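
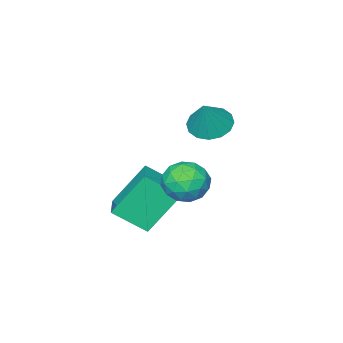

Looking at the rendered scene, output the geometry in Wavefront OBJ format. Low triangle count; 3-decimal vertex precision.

v -2.225 -0.186 -1.588
v -1.345 -0.275 -2.003
v -1.795 -1.205 -0.457
v -0.915 -1.294 -0.872
v -1.169 -0.455 -0.441
v -1.435 0.176 -1.14
v -1.705 -1.656 -1.32
v -1.971 -1.025 -2.019
v -1.023 -1.183 -1.838
v -0.692 -0.441 -1.295
v -2.448 -1.039 -1.165
v -2.117 -0.297 -0.622
v -1.823 -0.141 -1.895
v -1.317 -1.339 -0.565
v -1.466 -0.846 -0.312
v -0.949 -0.898 -0.556
v -1.876 0.124 -1.387
v -1.358 0.072 -1.632
v -1.255 -0.034 -0.713
v -1.782 -1.552 -0.828
v -1.264 -1.604 -1.073
v -2.191 -0.582 -1.904
v -1.674 -0.634 -2.148
v -1.885 -1.446 -1.747
v -1.116 -0.727 -2.042
v -0.863 -1.327 -1.377
v -1.328 -1.539 -1.64
v -1.485 -1.168 -2.051
v -0.921 -0.291 -1.722
v -0.668 -0.89 -1.058
v -0.818 -0.396 -0.804
v -0.974 -0.026 -1.215
v -0.732 -0.825 -1.625
v -2.472 -0.59 -1.402
v -2.219 -1.189 -0.738
v -2.166 -1.454 -1.245
v -2.322 -1.084 -1.656
v -2.277 -0.153 -1.083
v -2.024 -0.753 -0.418
v -1.655 -0.312 -0.409
v -1.812 0.059 -0.82
v -2.408 -0.655 -0.835
v -3.679 -1.722 0.676
v -2.912 -1.605 0.221
v -2.961 -1.338 1.984
v -3.121 -1.189 0.213
v -3.48 -0.916 0.33
v -3.892 -0.859 0.54
v -4.247 -1.033 0.786
v -4.45 -1.392 1.003
v -4.446 -1.84 1.132
v -4.236 -2.256 1.139
v -3.878 -2.529 1.023
v -3.465 -2.586 0.813
v -3.11 -2.411 0.567
v -2.908 -2.052 0.35
v -1.55 -2.785 -4.174
v -2.675 -2.19 -2.429
v -0.573 -1.704 -3.913
v -1.698 -1.109 -2.168
v -0.662 -3.811 -3.252
v -1.787 -3.216 -1.507
v 0.315 -2.73 -2.991
v -0.81 -2.135 -1.246
f 1 38 17
f 38 12 41
f 17 41 6
f 38 41 17
f 1 17 13
f 17 6 18
f 13 18 2
f 17 18 13
f 1 13 22
f 13 2 23
f 22 23 8
f 13 23 22
f 1 22 34
f 22 8 37
f 34 37 11
f 22 37 34
f 1 34 38
f 34 11 42
f 38 42 12
f 34 42 38
f 2 18 29
f 18 6 32
f 29 32 10
f 18 32 29
f 6 41 19
f 41 12 40
f 19 40 5
f 41 40 19
f 12 42 39
f 42 11 35
f 39 35 3
f 42 35 39
f 11 37 36
f 37 8 24
f 36 24 7
f 37 24 36
f 8 23 28
f 23 2 25
f 28 25 9
f 23 25 28
f 4 30 16
f 30 10 31
f 16 31 5
f 30 31 16
f 4 16 14
f 16 5 15
f 14 15 3
f 16 15 14
f 4 14 21
f 14 3 20
f 21 20 7
f 14 20 21
f 4 21 26
f 21 7 27
f 26 27 9
f 21 27 26
f 4 26 30
f 26 9 33
f 30 33 10
f 26 33 30
f 5 31 19
f 31 10 32
f 19 32 6
f 31 32 19
f 3 15 39
f 15 5 40
f 39 40 12
f 15 40 39
f 7 20 36
f 20 3 35
f 36 35 11
f 20 35 36
f 9 27 28
f 27 7 24
f 28 24 8
f 27 24 28
f 10 33 29
f 33 9 25
f 29 25 2
f 33 25 29
f 44 43 46
f 44 46 45
f 46 43 47
f 46 47 45
f 47 43 48
f 47 48 45
f 48 43 49
f 48 49 45
f 49 43 50
f 49 50 45
f 50 43 51
f 50 51 45
f 51 43 52
f 51 52 45
f 52 43 53
f 52 53 45
f 53 43 54
f 53 54 45
f 54 43 55
f 54 55 45
f 55 43 56
f 55 56 45
f 56 43 44
f 56 44 45
f 58 60 57
f 61 58 57
f 57 60 59
f 59 61 57
f 58 64 60
f 62 58 61
f 62 64 58
f 60 64 59
f 63 61 59
f 59 64 63
f 63 62 61
f 64 62 63



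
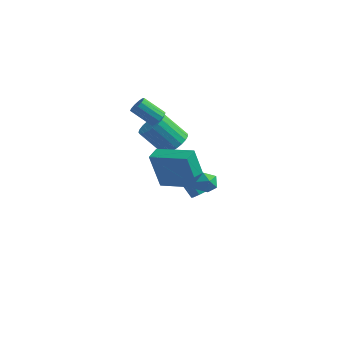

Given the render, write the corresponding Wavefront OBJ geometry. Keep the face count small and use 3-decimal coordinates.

v 0.454 -1.753 -0.856
v -0.086 -1.884 1.201
v 0.487 -0.916 -0.794
v -0.053 -1.047 1.262
v 2.513 -1.873 -0.322
v 1.973 -2.004 1.734
v 2.546 -1.036 -0.261
v 2.006 -1.167 1.796
v -1.68 2.933 0.489
v -1.34 2.714 0.863
v -2.461 2.549 1.784
v -2.8 2.767 1.411
v -1.343 3.02 0.915
v -2.463 2.855 1.836
v -1.452 3.298 0.832
v -2.572 3.133 1.753
v -1.634 3.46 0.64
v -2.754 3.294 1.561
v -1.83 3.454 0.4
v -2.95 3.289 1.322
v -1.979 3.283 0.189
v -3.099 3.118 1.11
v -2.033 3.001 0.073
v -3.153 2.836 0.994
v -1.974 2.697 0.089
v -3.095 2.532 1.011
v -1.823 2.468 0.232
v -2.943 2.303 1.154
v -1.626 2.386 0.457
v -2.746 2.221 1.379
v -1.446 2.478 0.692
v -2.566 2.313 1.614
v -0.954 3.415 -1.53
v -0.321 3.618 -0.922
v -1.554 3.388 0.438
v -2.186 3.185 -0.17
v -0.467 3.954 -0.998
v -1.7 3.724 0.362
v -0.697 4.197 -1.165
v -1.93 3.967 0.195
v -0.972 4.305 -1.396
v -2.204 4.075 -0.036
v -1.243 4.259 -1.65
v -2.476 4.029 -0.29
v -1.464 4.067 -1.883
v -2.697 3.837 -0.523
v -1.597 3.762 -2.055
v -2.83 3.532 -0.695
v -1.619 3.398 -2.136
v -2.852 3.168 -0.776
v -1.525 3.036 -2.113
v -2.758 2.806 -0.753
v -1.333 2.74 -1.988
v -2.566 2.51 -0.628
v -1.075 2.561 -1.785
v -2.308 2.33 -0.425
v -0.796 2.529 -1.537
v -2.029 2.299 -0.177
v -0.545 2.65 -1.289
v -1.778 2.42 0.071
v -0.364 2.904 -1.082
v -1.597 2.674 0.278
v -0.285 3.246 -0.952
v -1.517 3.016 0.408
v 1.445 1.088 -3.168
v 1.834 1.349 -2.9
v 0.945 1.673 -1.924
v 0.555 1.412 -2.192
v 1.632 1.594 -3.165
v 0.743 1.918 -2.189
v 1.321 1.543 -3.432
v 0.432 1.867 -2.455
v 1.082 1.225 -3.544
v 0.193 1.549 -2.567
v 1.055 0.827 -3.436
v 0.166 1.151 -2.46
v 1.257 0.582 -3.171
v 0.368 0.906 -2.195
v 1.568 0.633 -2.905
v 0.679 0.957 -1.928
v 1.807 0.951 -2.793
v 0.918 1.275 -1.816
v 2.949 -3.443 1.643
v 3.22 -3.192 1.093
v 3.9 -3.848 1.927
v 4.171 -3.597 1.377
v 3.968 -3.192 1.861
v 3.38 -2.942 1.685
v 3.74 -4.098 1.335
v 3.152 -3.848 1.159
v 3.709 -3.597 0.903
v 3.85 -3.037 1.228
v 3.27 -4.003 1.792
v 3.411 -3.443 2.117
f 2 4 1
f 5 2 1
f 1 4 3
f 3 5 1
f 2 8 4
f 6 2 5
f 6 8 2
f 4 8 3
f 7 5 3
f 3 8 7
f 7 6 5
f 8 6 7
f 10 9 13
f 10 13 11
f 11 13 14
f 11 14 12
f 13 9 15
f 13 15 14
f 14 15 16
f 14 16 12
f 15 9 17
f 15 17 16
f 16 17 18
f 16 18 12
f 17 9 19
f 17 19 18
f 18 19 20
f 18 20 12
f 19 9 21
f 19 21 20
f 20 21 22
f 20 22 12
f 21 9 23
f 21 23 22
f 22 23 24
f 22 24 12
f 23 9 25
f 23 25 24
f 24 25 26
f 24 26 12
f 25 9 27
f 25 27 26
f 26 27 28
f 26 28 12
f 27 9 29
f 27 29 28
f 28 29 30
f 28 30 12
f 29 9 31
f 29 31 30
f 30 31 32
f 30 32 12
f 31 9 10
f 31 10 32
f 32 10 11
f 32 11 12
f 34 33 37
f 34 37 35
f 35 37 38
f 35 38 36
f 37 33 39
f 37 39 38
f 38 39 40
f 38 40 36
f 39 33 41
f 39 41 40
f 40 41 42
f 40 42 36
f 41 33 43
f 41 43 42
f 42 43 44
f 42 44 36
f 43 33 45
f 43 45 44
f 44 45 46
f 44 46 36
f 45 33 47
f 45 47 46
f 46 47 48
f 46 48 36
f 47 33 49
f 47 49 48
f 48 49 50
f 48 50 36
f 49 33 51
f 49 51 50
f 50 51 52
f 50 52 36
f 51 33 53
f 51 53 52
f 52 53 54
f 52 54 36
f 53 33 55
f 53 55 54
f 54 55 56
f 54 56 36
f 55 33 57
f 55 57 56
f 56 57 58
f 56 58 36
f 57 33 59
f 57 59 58
f 58 59 60
f 58 60 36
f 59 33 61
f 59 61 60
f 60 61 62
f 60 62 36
f 61 33 63
f 61 63 62
f 62 63 64
f 62 64 36
f 63 33 34
f 63 34 64
f 64 34 35
f 64 35 36
f 66 65 69
f 66 69 67
f 67 69 70
f 67 70 68
f 69 65 71
f 69 71 70
f 70 71 72
f 70 72 68
f 71 65 73
f 71 73 72
f 72 73 74
f 72 74 68
f 73 65 75
f 73 75 74
f 74 75 76
f 74 76 68
f 75 65 77
f 75 77 76
f 76 77 78
f 76 78 68
f 77 65 79
f 77 79 78
f 78 79 80
f 78 80 68
f 79 65 81
f 79 81 80
f 80 81 82
f 80 82 68
f 81 65 66
f 81 66 82
f 82 66 67
f 82 67 68
f 83 94 88
f 83 88 84
f 83 84 90
f 83 90 93
f 83 93 94
f 84 88 92
f 88 94 87
f 94 93 85
f 93 90 89
f 90 84 91
f 86 92 87
f 86 87 85
f 86 85 89
f 86 89 91
f 86 91 92
f 87 92 88
f 85 87 94
f 89 85 93
f 91 89 90
f 92 91 84



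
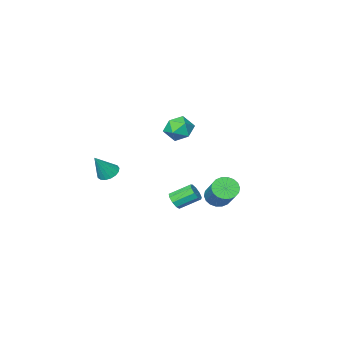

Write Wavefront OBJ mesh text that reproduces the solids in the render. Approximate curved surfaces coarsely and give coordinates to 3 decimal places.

v 3.535 -3.196 -2.518
v 4.041 -3.059 -2.85
v 4.325 -3.164 -1.302
v 3.926 -2.794 -2.782
v 3.722 -2.621 -2.654
v 3.475 -2.579 -2.495
v 3.242 -2.679 -2.341
v 3.076 -2.897 -2.227
v 3.015 -3.184 -2.18
v 3.074 -3.473 -2.211
v 3.238 -3.699 -2.311
v 3.47 -3.81 -2.459
v 3.717 -3.78 -2.621
v 3.923 -3.616 -2.758
v 4.039 -3.356 -2.841
v 0.766 2.324 -2.577
v 1.105 2.646 -3.07
v 1.614 3.999 -1.837
v 1.274 3.676 -1.343
v 0.828 2.767 -3.089
v 1.337 4.12 -1.855
v 0.539 2.8 -3.006
v 1.048 4.153 -1.772
v 0.295 2.739 -2.838
v 0.803 4.092 -1.604
v 0.144 2.595 -2.618
v 0.652 3.948 -1.385
v 0.116 2.398 -2.39
v 0.625 3.751 -1.157
v 0.217 2.186 -2.199
v 0.726 3.539 -0.966
v 0.426 2.001 -2.083
v 0.935 3.354 -0.85
v 0.703 1.88 -2.065
v 1.212 3.233 -0.831
v 0.992 1.847 -2.148
v 1.501 3.2 -0.914
v 1.237 1.908 -2.316
v 1.745 3.261 -1.082
v 1.388 2.052 -2.535
v 1.896 3.405 -1.302
v 1.415 2.249 -2.763
v 1.924 3.602 -1.53
v 1.314 2.461 -2.954
v 1.823 3.814 -1.721
v 3.837 3.247 -1.677
v 4.17 3.589 -1.526
v 3.336 4.134 -0.913
v 3.003 3.793 -1.063
v 4.022 3.69 -1.818
v 3.188 4.235 -1.204
v 3.788 3.584 -2.043
v 2.954 4.129 -1.43
v 3.576 3.321 -2.097
v 2.742 3.866 -1.484
v 3.487 3.023 -1.954
v 2.653 3.568 -1.341
v 3.561 2.831 -1.681
v 2.727 3.376 -1.068
v 3.765 2.833 -1.407
v 2.931 3.378 -0.793
v 4.002 3.029 -1.258
v 3.168 3.574 -0.645
v 4.162 3.328 -1.305
v 3.328 3.873 -0.692
v -0.776 -2.004 0.085
v -0.145 -1.605 -0.326
v 0.005 -3.135 0.186
v 0.636 -2.736 -0.225
v 0.421 -2.493 0.563
v -0.062 -1.794 0.5
v -0.078 -2.946 -0.64
v -0.561 -2.247 -0.703
v 0.286 -2.187 -0.774
v 0.594 -1.908 -0.031
v -0.734 -2.832 -0.109
v -0.426 -2.553 0.634
f 2 1 4
f 2 4 3
f 4 1 5
f 4 5 3
f 5 1 6
f 5 6 3
f 6 1 7
f 6 7 3
f 7 1 8
f 7 8 3
f 8 1 9
f 8 9 3
f 9 1 10
f 9 10 3
f 10 1 11
f 10 11 3
f 11 1 12
f 11 12 3
f 12 1 13
f 12 13 3
f 13 1 14
f 13 14 3
f 14 1 15
f 14 15 3
f 15 1 2
f 15 2 3
f 17 16 20
f 17 20 18
f 18 20 21
f 18 21 19
f 20 16 22
f 20 22 21
f 21 22 23
f 21 23 19
f 22 16 24
f 22 24 23
f 23 24 25
f 23 25 19
f 24 16 26
f 24 26 25
f 25 26 27
f 25 27 19
f 26 16 28
f 26 28 27
f 27 28 29
f 27 29 19
f 28 16 30
f 28 30 29
f 29 30 31
f 29 31 19
f 30 16 32
f 30 32 31
f 31 32 33
f 31 33 19
f 32 16 34
f 32 34 33
f 33 34 35
f 33 35 19
f 34 16 36
f 34 36 35
f 35 36 37
f 35 37 19
f 36 16 38
f 36 38 37
f 37 38 39
f 37 39 19
f 38 16 40
f 38 40 39
f 39 40 41
f 39 41 19
f 40 16 42
f 40 42 41
f 41 42 43
f 41 43 19
f 42 16 44
f 42 44 43
f 43 44 45
f 43 45 19
f 44 16 17
f 44 17 45
f 45 17 18
f 45 18 19
f 47 46 50
f 47 50 48
f 48 50 51
f 48 51 49
f 50 46 52
f 50 52 51
f 51 52 53
f 51 53 49
f 52 46 54
f 52 54 53
f 53 54 55
f 53 55 49
f 54 46 56
f 54 56 55
f 55 56 57
f 55 57 49
f 56 46 58
f 56 58 57
f 57 58 59
f 57 59 49
f 58 46 60
f 58 60 59
f 59 60 61
f 59 61 49
f 60 46 62
f 60 62 61
f 61 62 63
f 61 63 49
f 62 46 64
f 62 64 63
f 63 64 65
f 63 65 49
f 64 46 47
f 64 47 65
f 65 47 48
f 65 48 49
f 66 77 71
f 66 71 67
f 66 67 73
f 66 73 76
f 66 76 77
f 67 71 75
f 71 77 70
f 77 76 68
f 76 73 72
f 73 67 74
f 69 75 70
f 69 70 68
f 69 68 72
f 69 72 74
f 69 74 75
f 70 75 71
f 68 70 77
f 72 68 76
f 74 72 73
f 75 74 67



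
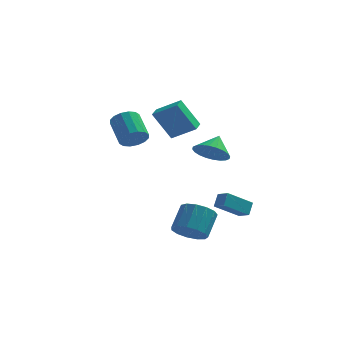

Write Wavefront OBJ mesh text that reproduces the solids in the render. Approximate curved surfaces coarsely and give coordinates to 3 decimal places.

v -2.128 1.91 3.445
v -0.692 1.669 4.304
v -2.025 2.811 3.527
v -0.589 2.57 4.385
v -1.051 1.95 1.655
v 0.385 1.709 2.513
v -0.948 2.851 1.736
v 0.488 2.61 2.595
v 1.389 1.77 -3.442
v 1.538 2.381 -2.73
v 2.719 2.66 -4.484
v 2.868 3.271 -3.772
v 2.012 1.229 -3.108
v 2.161 1.84 -2.396
v 3.342 2.119 -4.15
v 3.491 2.73 -3.438
v 0.426 -1.427 -4.2
v 0.947 -2.163 -3.624
v 1.315 -0.949 -2.405
v 0.794 -0.213 -2.98
v 1.354 -1.917 -3.993
v 1.723 -0.702 -2.774
v 1.467 -1.514 -4.428
v 1.836 -0.3 -3.208
v 1.249 -1.084 -4.79
v 1.618 0.13 -3.571
v 0.77 -0.763 -4.965
v 1.139 0.451 -3.745
v 0.181 -0.653 -4.897
v 0.55 0.561 -3.677
v -0.33 -0.788 -4.607
v 0.039 0.426 -3.388
v -0.601 -1.127 -4.188
v -0.232 0.088 -2.969
v -0.547 -1.56 -3.773
v -0.178 -0.346 -2.554
v -0.183 -1.952 -3.493
v 0.186 -0.737 -2.274
v 0.373 -2.177 -3.438
v 0.742 -0.962 -2.218
v -3.288 2.751 1.191
v -2.521 3.22 1.152
v -3.285 4.558 2.229
v -4.052 4.089 2.269
v -2.773 3.369 0.789
v -3.536 4.707 1.866
v -3.162 3.352 0.534
v -3.925 4.691 1.611
v -3.585 3.174 0.455
v -4.349 4.513 1.532
v -3.929 2.883 0.573
v -4.692 4.221 1.651
v -4.101 2.556 0.857
v -4.864 3.895 1.935
v -4.055 2.282 1.231
v -4.819 3.62 2.308
v -3.804 2.133 1.594
v -4.567 3.471 2.671
v -3.415 2.149 1.849
v -4.178 3.488 2.926
v -2.991 2.327 1.928
v -3.755 3.666 3.005
v -2.648 2.619 1.809
v -3.411 3.957 2.887
v -2.476 2.945 1.525
v -3.239 4.284 2.603
v 1.561 -1.109 1.782
v 1.985 -0.498 0.999
v 1.879 -0.131 2.718
v 1.585 -0.367 0.998
v 1.181 -0.348 1.116
v 0.835 -0.446 1.336
v 0.599 -0.644 1.624
v 0.51 -0.914 1.935
v 0.581 -1.213 2.224
v 0.801 -1.496 2.445
v 1.137 -1.72 2.565
v 1.537 -1.851 2.566
v 1.941 -1.869 2.448
v 2.288 -1.772 2.229
v 2.523 -1.573 1.941
v 2.612 -1.304 1.629
v 2.541 -1.005 1.341
v 2.321 -0.722 1.12
f 2 4 1
f 5 2 1
f 1 4 3
f 3 5 1
f 2 8 4
f 6 2 5
f 6 8 2
f 4 8 3
f 7 5 3
f 3 8 7
f 7 6 5
f 8 6 7
f 10 12 9
f 13 10 9
f 9 12 11
f 11 13 9
f 10 16 12
f 14 10 13
f 14 16 10
f 12 16 11
f 15 13 11
f 11 16 15
f 15 14 13
f 16 14 15
f 18 17 21
f 18 21 19
f 19 21 22
f 19 22 20
f 21 17 23
f 21 23 22
f 22 23 24
f 22 24 20
f 23 17 25
f 23 25 24
f 24 25 26
f 24 26 20
f 25 17 27
f 25 27 26
f 26 27 28
f 26 28 20
f 27 17 29
f 27 29 28
f 28 29 30
f 28 30 20
f 29 17 31
f 29 31 30
f 30 31 32
f 30 32 20
f 31 17 33
f 31 33 32
f 32 33 34
f 32 34 20
f 33 17 35
f 33 35 34
f 34 35 36
f 34 36 20
f 35 17 37
f 35 37 36
f 36 37 38
f 36 38 20
f 37 17 39
f 37 39 38
f 38 39 40
f 38 40 20
f 39 17 18
f 39 18 40
f 40 18 19
f 40 19 20
f 42 41 45
f 42 45 43
f 43 45 46
f 43 46 44
f 45 41 47
f 45 47 46
f 46 47 48
f 46 48 44
f 47 41 49
f 47 49 48
f 48 49 50
f 48 50 44
f 49 41 51
f 49 51 50
f 50 51 52
f 50 52 44
f 51 41 53
f 51 53 52
f 52 53 54
f 52 54 44
f 53 41 55
f 53 55 54
f 54 55 56
f 54 56 44
f 55 41 57
f 55 57 56
f 56 57 58
f 56 58 44
f 57 41 59
f 57 59 58
f 58 59 60
f 58 60 44
f 59 41 61
f 59 61 60
f 60 61 62
f 60 62 44
f 61 41 63
f 61 63 62
f 62 63 64
f 62 64 44
f 63 41 65
f 63 65 64
f 64 65 66
f 64 66 44
f 65 41 42
f 65 42 66
f 66 42 43
f 66 43 44
f 68 67 70
f 68 70 69
f 70 67 71
f 70 71 69
f 71 67 72
f 71 72 69
f 72 67 73
f 72 73 69
f 73 67 74
f 73 74 69
f 74 67 75
f 74 75 69
f 75 67 76
f 75 76 69
f 76 67 77
f 76 77 69
f 77 67 78
f 77 78 69
f 78 67 79
f 78 79 69
f 79 67 80
f 79 80 69
f 80 67 81
f 80 81 69
f 81 67 82
f 81 82 69
f 82 67 83
f 82 83 69
f 83 67 84
f 83 84 69
f 84 67 68
f 84 68 69



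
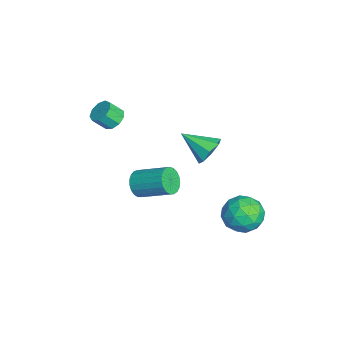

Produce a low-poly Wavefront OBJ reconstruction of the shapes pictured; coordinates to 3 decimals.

v 1.132 4.645 -0.768
v 2.091 4.804 0.002
v 2.049 3.056 -1.582
v 3.008 3.215 -0.812
v 1.912 2.839 -0.368
v 1.345 3.822 0.135
v 2.795 4.038 -1.715
v 2.228 5.021 -1.212
v 3.119 4.429 -0.583
v 2.573 3.688 0.249
v 1.567 4.172 -1.829
v 1.021 3.431 -0.997
v 1.531 4.864 -0.311
v 2.609 2.996 -1.269
v 1.965 2.775 -1.008
v 2.529 2.868 -0.555
v 1.093 4.287 -0.233
v 1.656 4.38 0.219
v 1.551 3.225 0.001
v 2.484 3.48 -1.799
v 3.047 3.573 -1.347
v 1.611 4.992 -1.025
v 2.175 5.085 -0.572
v 2.589 4.635 -1.581
v 2.699 4.737 -0.202
v 3.238 3.803 -0.681
v 3.113 4.287 -1.212
v 2.779 4.864 -0.916
v 2.378 4.301 0.287
v 2.917 3.367 -0.192
v 2.273 3.147 0.069
v 1.94 3.724 0.365
v 2.982 4.081 -0.057
v 1.223 4.493 -1.388
v 1.762 3.559 -1.867
v 2.2 4.136 -1.945
v 1.867 4.713 -1.649
v 0.902 4.057 -0.899
v 1.441 3.123 -1.378
v 1.361 2.996 -0.664
v 1.027 3.573 -0.368
v 1.158 3.779 -1.523
v -1.556 2.485 1.395
v -0.73 2.51 1.94
v -2.204 0.975 2.445
v -1.28 2.945 2.227
v -1.992 3.111 2.027
v -2.448 2.91 1.456
v -2.382 2.46 0.85
v -1.833 2.025 0.563
v -1.121 1.86 0.763
v -0.664 2.06 1.334
v -3.887 -2.565 2.446
v -3.456 -3.019 1.997
v -3.382 -3.768 2.826
v -3.813 -3.315 3.274
v -3.148 -2.689 2.268
v -3.074 -3.438 3.097
v -3.186 -2.301 2.622
v -3.112 -3.05 3.451
v -3.552 -2.037 2.894
v -3.478 -2.786 3.723
v -4.074 -2.02 2.956
v -4.001 -2.769 3.784
v -4.509 -2.258 2.779
v -4.436 -3.008 3.608
v -4.653 -2.64 2.446
v -4.579 -3.39 3.275
v -4.438 -2.987 2.113
v -4.365 -3.737 2.942
v -3.966 -3.137 1.936
v -3.892 -3.886 2.765
v -0.38 -1.421 -0.103
v 0.338 -1.515 -0.586
v 1.178 0.147 0.341
v 0.46 0.241 0.823
v 0.136 -1.297 -0.793
v 0.976 0.365 0.134
v -0.155 -1.101 -0.88
v 0.685 0.561 0.046
v -0.485 -0.961 -0.834
v 0.355 0.701 0.093
v -0.797 -0.899 -0.661
v 0.043 0.763 0.265
v -1.037 -0.928 -0.391
v -0.197 0.734 0.535
v -1.163 -1.043 -0.072
v -0.323 0.619 0.854
v -1.154 -1.222 0.242
v -0.314 0.44 1.168
v -1.011 -1.436 0.496
v -0.171 0.226 1.422
v -0.759 -1.648 0.647
v 0.081 0.015 1.573
v -0.441 -1.82 0.668
v 0.399 -0.158 1.594
v -0.113 -1.923 0.555
v 0.727 -0.261 1.482
v 0.169 -1.939 0.329
v 1.009 -0.277 1.256
v 0.356 -1.866 0.028
v 1.196 -0.204 0.955
v 0.416 -1.716 -0.295
v 1.256 -0.054 0.631
f 1 38 17
f 38 12 41
f 17 41 6
f 38 41 17
f 1 17 13
f 17 6 18
f 13 18 2
f 17 18 13
f 1 13 22
f 13 2 23
f 22 23 8
f 13 23 22
f 1 22 34
f 22 8 37
f 34 37 11
f 22 37 34
f 1 34 38
f 34 11 42
f 38 42 12
f 34 42 38
f 2 18 29
f 18 6 32
f 29 32 10
f 18 32 29
f 6 41 19
f 41 12 40
f 19 40 5
f 41 40 19
f 12 42 39
f 42 11 35
f 39 35 3
f 42 35 39
f 11 37 36
f 37 8 24
f 36 24 7
f 37 24 36
f 8 23 28
f 23 2 25
f 28 25 9
f 23 25 28
f 4 30 16
f 30 10 31
f 16 31 5
f 30 31 16
f 4 16 14
f 16 5 15
f 14 15 3
f 16 15 14
f 4 14 21
f 14 3 20
f 21 20 7
f 14 20 21
f 4 21 26
f 21 7 27
f 26 27 9
f 21 27 26
f 4 26 30
f 26 9 33
f 30 33 10
f 26 33 30
f 5 31 19
f 31 10 32
f 19 32 6
f 31 32 19
f 3 15 39
f 15 5 40
f 39 40 12
f 15 40 39
f 7 20 36
f 20 3 35
f 36 35 11
f 20 35 36
f 9 27 28
f 27 7 24
f 28 24 8
f 27 24 28
f 10 33 29
f 33 9 25
f 29 25 2
f 33 25 29
f 44 43 46
f 44 46 45
f 46 43 47
f 46 47 45
f 47 43 48
f 47 48 45
f 48 43 49
f 48 49 45
f 49 43 50
f 49 50 45
f 50 43 51
f 50 51 45
f 51 43 52
f 51 52 45
f 52 43 44
f 52 44 45
f 54 53 57
f 54 57 55
f 55 57 58
f 55 58 56
f 57 53 59
f 57 59 58
f 58 59 60
f 58 60 56
f 59 53 61
f 59 61 60
f 60 61 62
f 60 62 56
f 61 53 63
f 61 63 62
f 62 63 64
f 62 64 56
f 63 53 65
f 63 65 64
f 64 65 66
f 64 66 56
f 65 53 67
f 65 67 66
f 66 67 68
f 66 68 56
f 67 53 69
f 67 69 68
f 68 69 70
f 68 70 56
f 69 53 71
f 69 71 70
f 70 71 72
f 70 72 56
f 71 53 54
f 71 54 72
f 72 54 55
f 72 55 56
f 74 73 77
f 74 77 75
f 75 77 78
f 75 78 76
f 77 73 79
f 77 79 78
f 78 79 80
f 78 80 76
f 79 73 81
f 79 81 80
f 80 81 82
f 80 82 76
f 81 73 83
f 81 83 82
f 82 83 84
f 82 84 76
f 83 73 85
f 83 85 84
f 84 85 86
f 84 86 76
f 85 73 87
f 85 87 86
f 86 87 88
f 86 88 76
f 87 73 89
f 87 89 88
f 88 89 90
f 88 90 76
f 89 73 91
f 89 91 90
f 90 91 92
f 90 92 76
f 91 73 93
f 91 93 92
f 92 93 94
f 92 94 76
f 93 73 95
f 93 95 94
f 94 95 96
f 94 96 76
f 95 73 97
f 95 97 96
f 96 97 98
f 96 98 76
f 97 73 99
f 97 99 98
f 98 99 100
f 98 100 76
f 99 73 101
f 99 101 100
f 100 101 102
f 100 102 76
f 101 73 103
f 101 103 102
f 102 103 104
f 102 104 76
f 103 73 74
f 103 74 104
f 104 74 75
f 104 75 76



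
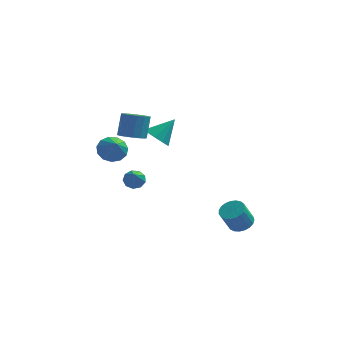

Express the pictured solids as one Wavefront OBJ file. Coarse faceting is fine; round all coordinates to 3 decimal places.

v -1.662 2.18 -1.498
v -1.287 1.869 -1.864
v -1.518 0.78 -0.162
v -1.067 2.125 -1.619
v -1.126 2.407 -1.317
v -1.435 2.583 -1.1
v -1.851 2.57 -1.068
v -2.179 2.375 -1.238
v -2.264 2.088 -1.529
v -2.069 1.845 -1.805
v -1.682 1.758 -1.938
v -0.466 1.854 1.99
v -0.086 2.271 1.367
v 0.426 2.566 3.01
v -0.492 2.553 1.525
v -0.888 2.569 1.86
v -1.123 2.311 2.245
v -1.107 1.879 2.533
v -0.846 1.438 2.613
v -0.44 1.155 2.455
v -0.044 1.14 2.12
v 0.191 1.397 1.735
v 0.175 1.829 1.448
v 4.05 0.907 -3.553
v 4.657 1.164 -3.237
v 4.196 0.769 -2.031
v 3.59 0.513 -2.347
v 4.474 1.406 -3.228
v 4.013 1.011 -2.022
v 4.217 1.562 -3.275
v 3.757 1.167 -2.069
v 3.932 1.604 -3.37
v 3.471 1.209 -2.164
v 3.667 1.526 -3.497
v 3.207 1.131 -2.291
v 3.469 1.342 -3.633
v 3.008 0.947 -2.427
v 3.371 1.082 -3.755
v 2.91 0.687 -2.549
v 3.39 0.792 -3.843
v 2.93 0.397 -2.637
v 3.524 0.522 -3.88
v 3.063 0.127 -2.674
v 3.749 0.318 -3.861
v 3.288 -0.076 -2.655
v 4.025 0.217 -3.789
v 3.565 -0.178 -2.583
v 4.306 0.235 -3.675
v 3.846 -0.16 -2.469
v 4.543 0.369 -3.541
v 4.083 -0.026 -2.335
v 4.695 0.596 -3.409
v 4.234 0.202 -2.203
v 4.735 0.878 -3.301
v 4.274 0.483 -2.095
v -2.618 0.918 1.571
v -2.148 0.496 1.033
v -2.282 0.122 2.489
v -1.873 0.826 1.218
v -1.835 1.185 1.515
v -2.045 1.459 1.83
v -2.437 1.561 2.063
v -2.887 1.459 2.14
v -3.252 1.185 2.036
v -3.415 0.827 1.785
v -3.326 0.497 1.466
v -3.012 0.3 1.18
v -2.573 0.3 1.019
v -1.474 0.013 3.162
v -0.766 -0.229 3.219
v -0.639 0.426 4.415
v -1.346 0.667 4.358
v -0.742 0.11 3.031
v -0.614 0.764 4.227
v -0.913 0.423 2.878
v -0.786 1.077 4.075
v -1.235 0.626 2.801
v -1.108 1.28 3.998
v -1.621 0.664 2.821
v -1.494 1.319 4.018
v -1.967 0.529 2.932
v -1.84 1.183 4.129
v -2.181 0.254 3.105
v -2.054 0.909 4.301
v -2.206 -0.084 3.293
v -2.078 0.57 4.489
v -2.034 -0.397 3.445
v -1.907 0.257 4.642
v -1.712 -0.6 3.522
v -1.585 0.054 4.719
v -1.326 -0.639 3.502
v -1.199 0.016 4.699
v -0.98 -0.503 3.391
v -0.853 0.151 4.588
f 2 1 4
f 2 4 3
f 4 1 5
f 4 5 3
f 5 1 6
f 5 6 3
f 6 1 7
f 6 7 3
f 7 1 8
f 7 8 3
f 8 1 9
f 8 9 3
f 9 1 10
f 9 10 3
f 10 1 11
f 10 11 3
f 11 1 2
f 11 2 3
f 13 12 15
f 13 15 14
f 15 12 16
f 15 16 14
f 16 12 17
f 16 17 14
f 17 12 18
f 17 18 14
f 18 12 19
f 18 19 14
f 19 12 20
f 19 20 14
f 20 12 21
f 20 21 14
f 21 12 22
f 21 22 14
f 22 12 23
f 22 23 14
f 23 12 13
f 23 13 14
f 25 24 28
f 25 28 26
f 26 28 29
f 26 29 27
f 28 24 30
f 28 30 29
f 29 30 31
f 29 31 27
f 30 24 32
f 30 32 31
f 31 32 33
f 31 33 27
f 32 24 34
f 32 34 33
f 33 34 35
f 33 35 27
f 34 24 36
f 34 36 35
f 35 36 37
f 35 37 27
f 36 24 38
f 36 38 37
f 37 38 39
f 37 39 27
f 38 24 40
f 38 40 39
f 39 40 41
f 39 41 27
f 40 24 42
f 40 42 41
f 41 42 43
f 41 43 27
f 42 24 44
f 42 44 43
f 43 44 45
f 43 45 27
f 44 24 46
f 44 46 45
f 45 46 47
f 45 47 27
f 46 24 48
f 46 48 47
f 47 48 49
f 47 49 27
f 48 24 50
f 48 50 49
f 49 50 51
f 49 51 27
f 50 24 52
f 50 52 51
f 51 52 53
f 51 53 27
f 52 24 54
f 52 54 53
f 53 54 55
f 53 55 27
f 54 24 25
f 54 25 55
f 55 25 26
f 55 26 27
f 57 56 59
f 57 59 58
f 59 56 60
f 59 60 58
f 60 56 61
f 60 61 58
f 61 56 62
f 61 62 58
f 62 56 63
f 62 63 58
f 63 56 64
f 63 64 58
f 64 56 65
f 64 65 58
f 65 56 66
f 65 66 58
f 66 56 67
f 66 67 58
f 67 56 68
f 67 68 58
f 68 56 57
f 68 57 58
f 70 69 73
f 70 73 71
f 71 73 74
f 71 74 72
f 73 69 75
f 73 75 74
f 74 75 76
f 74 76 72
f 75 69 77
f 75 77 76
f 76 77 78
f 76 78 72
f 77 69 79
f 77 79 78
f 78 79 80
f 78 80 72
f 79 69 81
f 79 81 80
f 80 81 82
f 80 82 72
f 81 69 83
f 81 83 82
f 82 83 84
f 82 84 72
f 83 69 85
f 83 85 84
f 84 85 86
f 84 86 72
f 85 69 87
f 85 87 86
f 86 87 88
f 86 88 72
f 87 69 89
f 87 89 88
f 88 89 90
f 88 90 72
f 89 69 91
f 89 91 90
f 90 91 92
f 90 92 72
f 91 69 93
f 91 93 92
f 92 93 94
f 92 94 72
f 93 69 70
f 93 70 94
f 94 70 71
f 94 71 72



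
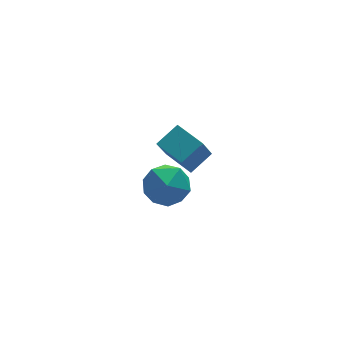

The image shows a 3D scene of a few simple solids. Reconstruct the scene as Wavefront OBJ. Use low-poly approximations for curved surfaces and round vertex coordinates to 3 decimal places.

v 0.256 -2.088 1.956
v 0.758 -1.605 2.627
v 1.562 -2.275 1.113
v 2.064 -1.792 1.784
v 1.709 -2.67 1.984
v 0.902 -2.554 2.504
v 1.418 -1.326 1.236
v 0.611 -1.21 1.756
v 1.477 -1.135 2.182
v 1.656 -1.965 2.644
v 0.664 -1.915 1.096
v 0.843 -2.745 1.558
v 3.22 1.25 -0.5
v 4.179 1.488 0.049
v 2.781 2.472 -0.26
v 3.74 2.709 0.288
v 3.82 1.711 -1.748
v 4.779 1.948 -1.2
v 3.381 2.932 -1.509
v 4.34 3.17 -0.96
f 1 12 6
f 1 6 2
f 1 2 8
f 1 8 11
f 1 11 12
f 2 6 10
f 6 12 5
f 12 11 3
f 11 8 7
f 8 2 9
f 4 10 5
f 4 5 3
f 4 3 7
f 4 7 9
f 4 9 10
f 5 10 6
f 3 5 12
f 7 3 11
f 9 7 8
f 10 9 2
f 14 16 13
f 17 14 13
f 13 16 15
f 15 17 13
f 14 20 16
f 18 14 17
f 18 20 14
f 16 20 15
f 19 17 15
f 15 20 19
f 19 18 17
f 20 18 19



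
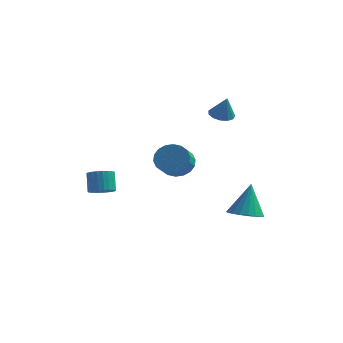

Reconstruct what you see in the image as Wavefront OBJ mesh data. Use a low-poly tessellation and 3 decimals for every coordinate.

v 1.38 3.52 3.238
v 1.889 3.115 2.978
v 1.8 3.26 4.462
v 2.038 3.479 3.003
v 1.979 3.856 3.104
v 1.73 4.126 3.247
v 1.369 4.204 3.387
v 1.012 4.064 3.48
v 0.772 3.752 3.496
v 0.725 3.366 3.43
v 0.886 3.029 3.303
v 1.203 2.848 3.156
v 1.577 2.88 3.034
v -2.504 -2.197 -0.758
v -1.84 -2.238 -0.539
v -2.152 -1.743 0.497
v -2.816 -1.703 0.278
v -1.843 -1.991 -0.658
v -2.154 -1.497 0.379
v -1.946 -1.776 -0.791
v -2.257 -1.282 0.246
v -2.134 -1.626 -0.919
v -2.445 -1.131 0.117
v -2.378 -1.562 -1.023
v -2.69 -1.067 0.013
v -2.642 -1.595 -1.087
v -2.953 -1.1 -0.05
v -2.884 -1.719 -1.1
v -3.196 -1.225 -0.064
v -3.069 -1.916 -1.062
v -3.381 -1.422 -0.025
v -3.168 -2.157 -0.977
v -3.48 -1.662 0.059
v -3.166 -2.403 -0.859
v -3.477 -1.909 0.178
v -3.063 -2.618 -0.726
v -3.374 -2.124 0.311
v -2.875 -2.769 -0.597
v -3.186 -2.274 0.439
v -2.63 -2.833 -0.493
v -2.942 -2.338 0.543
v -2.367 -2.8 -0.43
v -2.678 -2.305 0.607
v -2.124 -2.675 -0.416
v -2.436 -2.181 0.62
v -1.939 -2.478 -0.455
v -2.251 -1.984 0.582
v -0.781 2.866 -0.26
v -0.252 2.487 -0.966
v -0.11 1.494 -0.325
v -0.639 1.874 0.38
v 0.04 2.685 -0.724
v 0.182 1.692 -0.083
v 0.169 2.918 -0.39
v 0.311 1.926 0.251
v 0.11 3.142 -0.031
v 0.252 2.149 0.61
v -0.126 3.311 0.283
v 0.016 2.318 0.924
v -0.491 3.392 0.489
v -0.349 2.399 1.13
v -0.914 3.368 0.547
v -0.772 2.376 1.188
v -1.31 3.246 0.445
v -1.168 2.253 1.086
v -1.602 3.048 0.203
v -1.46 2.055 0.844
v -1.731 2.814 -0.131
v -1.589 1.822 0.51
v -1.672 2.591 -0.49
v -1.53 1.598 0.151
v -1.436 2.422 -0.804
v -1.294 1.429 -0.163
v -1.071 2.341 -1.01
v -0.929 1.348 -0.369
v -0.648 2.364 -1.068
v -0.506 1.372 -0.427
v 2.751 3.474 -3.567
v 3.682 3.754 -3.685
v 2.789 4.146 -1.653
v 3.459 4.108 -3.805
v 3.095 4.337 -3.878
v 2.662 4.395 -3.889
v 2.248 4.271 -3.837
v 1.933 3.988 -3.731
v 1.78 3.604 -3.593
v 1.819 3.194 -3.45
v 2.043 2.839 -3.33
v 2.407 2.61 -3.257
v 2.839 2.552 -3.246
v 3.253 2.677 -3.298
v 3.568 2.959 -3.404
v 3.722 3.344 -3.542
f 2 1 4
f 2 4 3
f 4 1 5
f 4 5 3
f 5 1 6
f 5 6 3
f 6 1 7
f 6 7 3
f 7 1 8
f 7 8 3
f 8 1 9
f 8 9 3
f 9 1 10
f 9 10 3
f 10 1 11
f 10 11 3
f 11 1 12
f 11 12 3
f 12 1 13
f 12 13 3
f 13 1 2
f 13 2 3
f 15 14 18
f 15 18 16
f 16 18 19
f 16 19 17
f 18 14 20
f 18 20 19
f 19 20 21
f 19 21 17
f 20 14 22
f 20 22 21
f 21 22 23
f 21 23 17
f 22 14 24
f 22 24 23
f 23 24 25
f 23 25 17
f 24 14 26
f 24 26 25
f 25 26 27
f 25 27 17
f 26 14 28
f 26 28 27
f 27 28 29
f 27 29 17
f 28 14 30
f 28 30 29
f 29 30 31
f 29 31 17
f 30 14 32
f 30 32 31
f 31 32 33
f 31 33 17
f 32 14 34
f 32 34 33
f 33 34 35
f 33 35 17
f 34 14 36
f 34 36 35
f 35 36 37
f 35 37 17
f 36 14 38
f 36 38 37
f 37 38 39
f 37 39 17
f 38 14 40
f 38 40 39
f 39 40 41
f 39 41 17
f 40 14 42
f 40 42 41
f 41 42 43
f 41 43 17
f 42 14 44
f 42 44 43
f 43 44 45
f 43 45 17
f 44 14 46
f 44 46 45
f 45 46 47
f 45 47 17
f 46 14 15
f 46 15 47
f 47 15 16
f 47 16 17
f 49 48 52
f 49 52 50
f 50 52 53
f 50 53 51
f 52 48 54
f 52 54 53
f 53 54 55
f 53 55 51
f 54 48 56
f 54 56 55
f 55 56 57
f 55 57 51
f 56 48 58
f 56 58 57
f 57 58 59
f 57 59 51
f 58 48 60
f 58 60 59
f 59 60 61
f 59 61 51
f 60 48 62
f 60 62 61
f 61 62 63
f 61 63 51
f 62 48 64
f 62 64 63
f 63 64 65
f 63 65 51
f 64 48 66
f 64 66 65
f 65 66 67
f 65 67 51
f 66 48 68
f 66 68 67
f 67 68 69
f 67 69 51
f 68 48 70
f 68 70 69
f 69 70 71
f 69 71 51
f 70 48 72
f 70 72 71
f 71 72 73
f 71 73 51
f 72 48 74
f 72 74 73
f 73 74 75
f 73 75 51
f 74 48 76
f 74 76 75
f 75 76 77
f 75 77 51
f 76 48 49
f 76 49 77
f 77 49 50
f 77 50 51
f 79 78 81
f 79 81 80
f 81 78 82
f 81 82 80
f 82 78 83
f 82 83 80
f 83 78 84
f 83 84 80
f 84 78 85
f 84 85 80
f 85 78 86
f 85 86 80
f 86 78 87
f 86 87 80
f 87 78 88
f 87 88 80
f 88 78 89
f 88 89 80
f 89 78 90
f 89 90 80
f 90 78 91
f 90 91 80
f 91 78 92
f 91 92 80
f 92 78 93
f 92 93 80
f 93 78 79
f 93 79 80



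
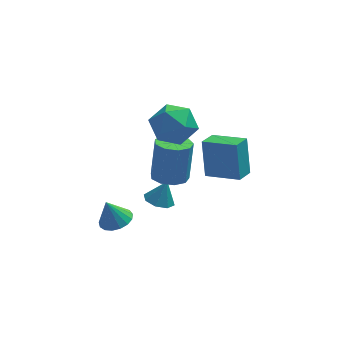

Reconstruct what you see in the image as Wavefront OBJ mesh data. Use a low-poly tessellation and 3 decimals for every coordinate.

v 0.148 0.648 3.975
v 0.757 1.353 3.255
v 1.723 -0.373 4.305
v 2.332 0.332 3.585
v 1.94 0.741 4.618
v 0.967 1.372 4.413
v 1.513 -0.392 3.147
v 0.54 0.239 2.942
v 1.601 0.71 2.743
v 1.864 1.411 3.652
v 0.616 -0.431 3.908
v 0.879 0.27 4.817
v 4.222 0.998 -0.662
v 4.092 1.67 1.206
v 2.708 1.802 -1.058
v 2.577 2.475 0.811
v 4.743 1.845 -0.931
v 4.612 2.518 0.938
v 3.228 2.65 -1.326
v 3.098 3.322 0.542
v -1.338 -2.319 -0.212
v -0.64 -2.573 0.026
v -1.742 -2.301 0.992
v -0.606 -2.201 0.032
v -0.741 -1.856 -0.018
v -1.012 -1.617 -0.113
v -1.357 -1.539 -0.23
v -1.699 -1.64 -0.343
v -1.957 -1.896 -0.426
v -2.074 -2.249 -0.46
v -2.022 -2.618 -0.437
v -1.814 -2.918 -0.363
v -1.496 -3.081 -0.254
v -1.142 -3.07 -0.135
v -0.833 -2.886 -0.034
v 0.611 1.275 -2.27
v 1.235 1.595 -2.536
v 0.989 1.485 -1.13
v 0.809 1.972 -2.464
v 0.267 1.941 -2.279
v -0.074 1.52 -2.089
v -0.013 0.956 -2.005
v 0.413 0.578 -2.077
v 0.956 0.609 -2.262
v 1.296 1.03 -2.452
v 1.057 0.27 0.299
v 1.922 0.27 0.208
v 2.129 0.75 2.191
v 1.263 0.75 2.281
v 1.706 0.814 0.1
v 1.913 1.293 2.082
v 1.186 1.103 0.084
v 1.393 1.583 2.066
v 0.606 1.003 0.169
v 0.813 1.482 2.151
v 0.236 0.56 0.314
v 0.443 1.039 2.297
v 0.251 -0.019 0.453
v 0.458 0.46 2.435
v 0.642 -0.462 0.519
v 0.849 0.017 2.502
v 1.228 -0.563 0.482
v 1.435 -0.083 2.465
v 1.733 -0.273 0.36
v 1.94 0.206 2.342
f 1 12 6
f 1 6 2
f 1 2 8
f 1 8 11
f 1 11 12
f 2 6 10
f 6 12 5
f 12 11 3
f 11 8 7
f 8 2 9
f 4 10 5
f 4 5 3
f 4 3 7
f 4 7 9
f 4 9 10
f 5 10 6
f 3 5 12
f 7 3 11
f 9 7 8
f 10 9 2
f 14 16 13
f 17 14 13
f 13 16 15
f 15 17 13
f 14 20 16
f 18 14 17
f 18 20 14
f 16 20 15
f 19 17 15
f 15 20 19
f 19 18 17
f 20 18 19
f 22 21 24
f 22 24 23
f 24 21 25
f 24 25 23
f 25 21 26
f 25 26 23
f 26 21 27
f 26 27 23
f 27 21 28
f 27 28 23
f 28 21 29
f 28 29 23
f 29 21 30
f 29 30 23
f 30 21 31
f 30 31 23
f 31 21 32
f 31 32 23
f 32 21 33
f 32 33 23
f 33 21 34
f 33 34 23
f 34 21 35
f 34 35 23
f 35 21 22
f 35 22 23
f 37 36 39
f 37 39 38
f 39 36 40
f 39 40 38
f 40 36 41
f 40 41 38
f 41 36 42
f 41 42 38
f 42 36 43
f 42 43 38
f 43 36 44
f 43 44 38
f 44 36 45
f 44 45 38
f 45 36 37
f 45 37 38
f 47 46 50
f 47 50 48
f 48 50 51
f 48 51 49
f 50 46 52
f 50 52 51
f 51 52 53
f 51 53 49
f 52 46 54
f 52 54 53
f 53 54 55
f 53 55 49
f 54 46 56
f 54 56 55
f 55 56 57
f 55 57 49
f 56 46 58
f 56 58 57
f 57 58 59
f 57 59 49
f 58 46 60
f 58 60 59
f 59 60 61
f 59 61 49
f 60 46 62
f 60 62 61
f 61 62 63
f 61 63 49
f 62 46 64
f 62 64 63
f 63 64 65
f 63 65 49
f 64 46 47
f 64 47 65
f 65 47 48
f 65 48 49



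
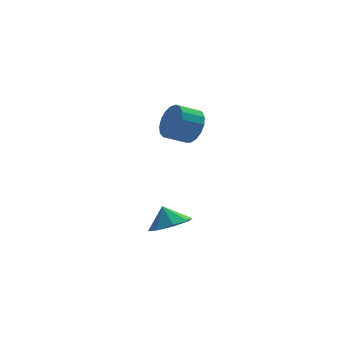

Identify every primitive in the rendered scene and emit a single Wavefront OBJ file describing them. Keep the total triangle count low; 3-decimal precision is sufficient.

v 4.029 1.983 1.103
v 4.498 1.533 1.877
v 3.42 1.327 2.41
v 2.951 1.777 1.637
v 4.474 1.997 2.01
v 3.397 1.791 2.543
v 4.349 2.458 1.935
v 3.272 2.252 2.468
v 4.151 2.81 1.67
v 3.073 2.604 2.203
v 3.924 2.973 1.275
v 2.846 2.767 1.808
v 3.722 2.909 0.841
v 2.644 2.702 1.374
v 3.59 2.633 0.467
v 2.512 2.426 1
v 3.558 2.208 0.239
v 2.48 2.001 0.772
v 3.634 1.731 0.208
v 2.557 1.525 0.742
v 3.801 1.313 0.383
v 2.723 1.106 0.917
v 4.02 1.048 0.723
v 2.942 0.841 1.256
v 4.241 0.997 1.15
v 3.163 0.79 1.683
v 4.413 1.172 1.567
v 3.336 0.966 2.1
v 2.085 -3.649 -2.198
v 3.087 -3.515 -1.954
v 1.795 -3.211 -1.242
v 2.78 -2.887 -2.335
v 2.065 -2.706 -2.636
v 1.362 -3.077 -2.679
v 1.083 -3.783 -2.441
v 1.391 -4.41 -2.06
v 2.105 -4.592 -1.76
v 2.808 -4.221 -1.716
f 2 1 5
f 2 5 3
f 3 5 6
f 3 6 4
f 5 1 7
f 5 7 6
f 6 7 8
f 6 8 4
f 7 1 9
f 7 9 8
f 8 9 10
f 8 10 4
f 9 1 11
f 9 11 10
f 10 11 12
f 10 12 4
f 11 1 13
f 11 13 12
f 12 13 14
f 12 14 4
f 13 1 15
f 13 15 14
f 14 15 16
f 14 16 4
f 15 1 17
f 15 17 16
f 16 17 18
f 16 18 4
f 17 1 19
f 17 19 18
f 18 19 20
f 18 20 4
f 19 1 21
f 19 21 20
f 20 21 22
f 20 22 4
f 21 1 23
f 21 23 22
f 22 23 24
f 22 24 4
f 23 1 25
f 23 25 24
f 24 25 26
f 24 26 4
f 25 1 27
f 25 27 26
f 26 27 28
f 26 28 4
f 27 1 2
f 27 2 28
f 28 2 3
f 28 3 4
f 30 29 32
f 30 32 31
f 32 29 33
f 32 33 31
f 33 29 34
f 33 34 31
f 34 29 35
f 34 35 31
f 35 29 36
f 35 36 31
f 36 29 37
f 36 37 31
f 37 29 38
f 37 38 31
f 38 29 30
f 38 30 31



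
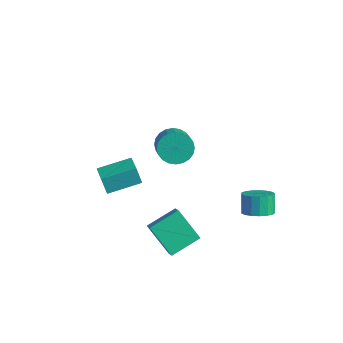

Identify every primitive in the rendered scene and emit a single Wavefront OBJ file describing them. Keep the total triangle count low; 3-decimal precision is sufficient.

v 0.937 -0.92 3.373
v 1.565 -1.026 2.629
v 2.512 -1.827 3.542
v 1.883 -1.72 4.287
v 1.689 -0.7 2.785
v 2.636 -1.501 3.699
v 1.699 -0.408 3.031
v 2.646 -1.208 3.945
v 1.593 -0.193 3.329
v 2.54 -0.994 4.243
v 1.387 -0.089 3.634
v 2.334 -0.89 4.548
v 1.112 -0.112 3.899
v 2.059 -0.912 4.813
v 0.811 -0.257 4.084
v 1.758 -1.058 4.998
v 0.528 -0.504 4.161
v 1.475 -1.304 5.074
v 0.308 -0.813 4.118
v 1.255 -1.614 5.031
v 0.184 -1.139 3.961
v 1.131 -1.94 4.875
v 0.174 -1.432 3.715
v 1.121 -2.232 4.629
v 0.28 -1.646 3.417
v 1.227 -2.447 4.331
v 0.486 -1.75 3.112
v 1.433 -2.551 4.026
v 0.761 -1.728 2.847
v 1.708 -2.528 3.761
v 1.062 -1.582 2.662
v 2.009 -2.383 3.576
v 1.345 -1.336 2.586
v 2.292 -2.136 3.499
v -2.131 -2.839 -1.911
v -2.538 -2.847 -0.889
v -3.271 -2.063 -2.359
v -3.678 -2.071 -1.337
v -1.142 -1.149 -1.503
v -1.549 -1.157 -0.481
v -2.282 -0.373 -1.951
v -2.689 -0.381 -0.929
v 4.057 2.491 -3.346
v 4.607 1.979 -2.815
v 4.113 2.498 -1.803
v 3.563 3.009 -2.334
v 4.842 2.345 -2.888
v 4.348 2.863 -1.876
v 4.896 2.744 -3.066
v 4.402 3.262 -2.054
v 4.758 3.085 -3.308
v 4.264 3.604 -2.296
v 4.46 3.29 -3.559
v 3.966 3.809 -2.547
v 4.069 3.312 -3.761
v 3.575 3.83 -2.749
v 3.676 3.146 -3.868
v 3.182 3.664 -2.856
v 3.37 2.829 -3.855
v 2.876 3.348 -2.843
v 3.221 2.436 -3.726
v 2.727 2.954 -2.714
v 3.264 2.054 -3.51
v 2.77 2.573 -2.498
v 3.488 1.773 -3.256
v 2.994 2.292 -2.244
v 3.843 1.656 -3.023
v 3.349 2.175 -2.011
v 4.247 1.731 -2.864
v 3.753 2.249 -1.852
v 2.035 -4.082 -0.63
v 2.641 -4.491 0.008
v 2.523 -2.441 -0.042
v 3.129 -2.85 0.596
v 3.531 -4.03 -2.016
v 4.137 -4.439 -1.378
v 4.019 -2.389 -1.428
v 4.625 -2.798 -0.79
f 2 1 5
f 2 5 3
f 3 5 6
f 3 6 4
f 5 1 7
f 5 7 6
f 6 7 8
f 6 8 4
f 7 1 9
f 7 9 8
f 8 9 10
f 8 10 4
f 9 1 11
f 9 11 10
f 10 11 12
f 10 12 4
f 11 1 13
f 11 13 12
f 12 13 14
f 12 14 4
f 13 1 15
f 13 15 14
f 14 15 16
f 14 16 4
f 15 1 17
f 15 17 16
f 16 17 18
f 16 18 4
f 17 1 19
f 17 19 18
f 18 19 20
f 18 20 4
f 19 1 21
f 19 21 20
f 20 21 22
f 20 22 4
f 21 1 23
f 21 23 22
f 22 23 24
f 22 24 4
f 23 1 25
f 23 25 24
f 24 25 26
f 24 26 4
f 25 1 27
f 25 27 26
f 26 27 28
f 26 28 4
f 27 1 29
f 27 29 28
f 28 29 30
f 28 30 4
f 29 1 31
f 29 31 30
f 30 31 32
f 30 32 4
f 31 1 33
f 31 33 32
f 32 33 34
f 32 34 4
f 33 1 2
f 33 2 34
f 34 2 3
f 34 3 4
f 36 38 35
f 39 36 35
f 35 38 37
f 37 39 35
f 36 42 38
f 40 36 39
f 40 42 36
f 38 42 37
f 41 39 37
f 37 42 41
f 41 40 39
f 42 40 41
f 44 43 47
f 44 47 45
f 45 47 48
f 45 48 46
f 47 43 49
f 47 49 48
f 48 49 50
f 48 50 46
f 49 43 51
f 49 51 50
f 50 51 52
f 50 52 46
f 51 43 53
f 51 53 52
f 52 53 54
f 52 54 46
f 53 43 55
f 53 55 54
f 54 55 56
f 54 56 46
f 55 43 57
f 55 57 56
f 56 57 58
f 56 58 46
f 57 43 59
f 57 59 58
f 58 59 60
f 58 60 46
f 59 43 61
f 59 61 60
f 60 61 62
f 60 62 46
f 61 43 63
f 61 63 62
f 62 63 64
f 62 64 46
f 63 43 65
f 63 65 64
f 64 65 66
f 64 66 46
f 65 43 67
f 65 67 66
f 66 67 68
f 66 68 46
f 67 43 69
f 67 69 68
f 68 69 70
f 68 70 46
f 69 43 44
f 69 44 70
f 70 44 45
f 70 45 46
f 72 74 71
f 75 72 71
f 71 74 73
f 73 75 71
f 72 78 74
f 76 72 75
f 76 78 72
f 74 78 73
f 77 75 73
f 73 78 77
f 77 76 75
f 78 76 77



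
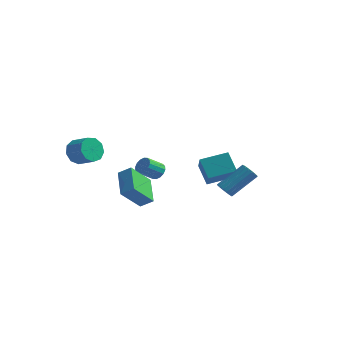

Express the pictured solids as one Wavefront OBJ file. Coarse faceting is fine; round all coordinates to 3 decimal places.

v 3.509 0.133 -1.182
v 4.044 0.005 -1.445
v 5.007 1.32 -0.12
v 4.471 1.447 0.142
v 3.955 0.216 -1.59
v 4.918 1.531 -0.265
v 3.777 0.411 -1.654
v 4.74 1.726 -0.329
v 3.546 0.551 -1.625
v 4.509 1.866 -0.3
v 3.308 0.608 -1.508
v 4.27 1.922 -0.183
v 3.109 0.571 -1.327
v 4.072 1.885 -0.002
v 2.99 0.447 -1.117
v 3.952 1.761 0.208
v 2.973 0.26 -0.92
v 3.936 1.575 0.405
v 3.062 0.049 -0.775
v 4.025 1.364 0.55
v 3.24 -0.146 -0.711
v 4.203 1.169 0.614
v 3.471 -0.286 -0.74
v 4.434 1.029 0.585
v 3.71 -0.342 -0.857
v 4.672 0.972 0.468
v 3.908 -0.305 -1.038
v 4.871 1.009 0.287
v 4.028 -0.181 -1.248
v 4.99 1.133 0.077
v -4.468 -3.068 1.423
v -4.086 -2.79 0.634
v -2.931 -2.974 1.127
v -3.312 -3.252 1.917
v -4.171 -2.298 1.017
v -3.016 -2.482 1.51
v -4.395 -2.166 1.59
v -3.239 -2.35 2.083
v -4.653 -2.456 2.085
v -3.497 -2.641 2.579
v -4.824 -3.033 2.271
v -3.668 -3.217 2.764
v -4.829 -3.626 2.06
v -3.673 -3.81 2.553
v -4.664 -3.958 1.551
v -3.509 -4.142 2.044
v -4.408 -3.873 0.982
v -3.252 -4.057 1.476
v -4.18 -3.412 0.62
v -3.024 -3.596 1.114
v -3.002 3.605 -2.227
v -2.579 3.746 -1.741
v -3.115 2.816 -1.006
v -3.538 2.675 -1.493
v -2.85 3.947 -1.684
v -3.385 3.017 -0.949
v -3.161 4.056 -1.772
v -3.696 3.126 -1.038
v -3.43 4.044 -1.983
v -3.965 3.115 -1.248
v -3.584 3.915 -2.259
v -4.119 2.985 -1.524
v -3.583 3.702 -2.527
v -4.118 2.773 -1.792
v -3.425 3.464 -2.714
v -3.961 2.534 -1.979
v -3.155 3.263 -2.771
v -3.69 2.333 -2.036
v -2.844 3.154 -2.682
v -3.379 2.224 -1.948
v -2.575 3.165 -2.472
v -3.11 2.236 -1.737
v -2.421 3.295 -2.196
v -2.956 2.365 -1.461
v -2.422 3.507 -1.928
v -2.957 2.578 -1.193
v -1.302 -1.303 -2.981
v -1.837 -2.617 -1.6
v -2.372 0.152 -2.011
v -2.907 -1.162 -0.63
v -0.533 -1.078 -2.47
v -1.068 -2.392 -1.089
v -1.603 0.377 -1.5
v -2.138 -0.937 -0.119
v 0.527 3.418 -2.512
v -0.336 3.907 -1.321
v 1.807 4.605 -2.07
v 0.944 5.094 -0.88
v 1.376 2.066 -1.34
v 0.513 2.555 -0.15
v 2.656 3.253 -0.899
v 1.793 3.742 0.292
f 2 1 5
f 2 5 3
f 3 5 6
f 3 6 4
f 5 1 7
f 5 7 6
f 6 7 8
f 6 8 4
f 7 1 9
f 7 9 8
f 8 9 10
f 8 10 4
f 9 1 11
f 9 11 10
f 10 11 12
f 10 12 4
f 11 1 13
f 11 13 12
f 12 13 14
f 12 14 4
f 13 1 15
f 13 15 14
f 14 15 16
f 14 16 4
f 15 1 17
f 15 17 16
f 16 17 18
f 16 18 4
f 17 1 19
f 17 19 18
f 18 19 20
f 18 20 4
f 19 1 21
f 19 21 20
f 20 21 22
f 20 22 4
f 21 1 23
f 21 23 22
f 22 23 24
f 22 24 4
f 23 1 25
f 23 25 24
f 24 25 26
f 24 26 4
f 25 1 27
f 25 27 26
f 26 27 28
f 26 28 4
f 27 1 29
f 27 29 28
f 28 29 30
f 28 30 4
f 29 1 2
f 29 2 30
f 30 2 3
f 30 3 4
f 32 31 35
f 32 35 33
f 33 35 36
f 33 36 34
f 35 31 37
f 35 37 36
f 36 37 38
f 36 38 34
f 37 31 39
f 37 39 38
f 38 39 40
f 38 40 34
f 39 31 41
f 39 41 40
f 40 41 42
f 40 42 34
f 41 31 43
f 41 43 42
f 42 43 44
f 42 44 34
f 43 31 45
f 43 45 44
f 44 45 46
f 44 46 34
f 45 31 47
f 45 47 46
f 46 47 48
f 46 48 34
f 47 31 49
f 47 49 48
f 48 49 50
f 48 50 34
f 49 31 32
f 49 32 50
f 50 32 33
f 50 33 34
f 52 51 55
f 52 55 53
f 53 55 56
f 53 56 54
f 55 51 57
f 55 57 56
f 56 57 58
f 56 58 54
f 57 51 59
f 57 59 58
f 58 59 60
f 58 60 54
f 59 51 61
f 59 61 60
f 60 61 62
f 60 62 54
f 61 51 63
f 61 63 62
f 62 63 64
f 62 64 54
f 63 51 65
f 63 65 64
f 64 65 66
f 64 66 54
f 65 51 67
f 65 67 66
f 66 67 68
f 66 68 54
f 67 51 69
f 67 69 68
f 68 69 70
f 68 70 54
f 69 51 71
f 69 71 70
f 70 71 72
f 70 72 54
f 71 51 73
f 71 73 72
f 72 73 74
f 72 74 54
f 73 51 75
f 73 75 74
f 74 75 76
f 74 76 54
f 75 51 52
f 75 52 76
f 76 52 53
f 76 53 54
f 78 80 77
f 81 78 77
f 77 80 79
f 79 81 77
f 78 84 80
f 82 78 81
f 82 84 78
f 80 84 79
f 83 81 79
f 79 84 83
f 83 82 81
f 84 82 83
f 86 88 85
f 89 86 85
f 85 88 87
f 87 89 85
f 86 92 88
f 90 86 89
f 90 92 86
f 88 92 87
f 91 89 87
f 87 92 91
f 91 90 89
f 92 90 91



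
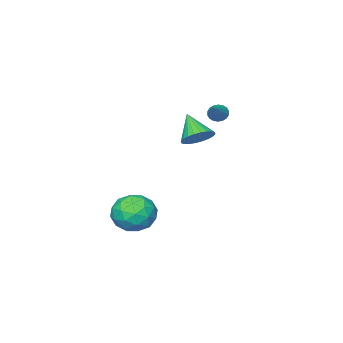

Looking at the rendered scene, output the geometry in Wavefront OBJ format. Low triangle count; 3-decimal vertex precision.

v -0.9 3.039 2.503
v -0.27 3.401 3.018
v -1.22 1.901 3.697
v -0.55 3.582 3.115
v -0.883 3.681 3.12
v -1.219 3.681 3.031
v -1.506 3.584 2.861
v -1.701 3.404 2.637
v -1.774 3.169 2.393
v -1.714 2.913 2.165
v -1.53 2.677 1.989
v -1.25 2.496 1.891
v -0.917 2.398 1.887
v -0.581 2.397 1.976
v -0.294 2.494 2.146
v -0.1 2.674 2.37
v -0.027 2.91 2.614
v -0.087 3.165 2.841
v -3.775 1.478 2.962
v -3.558 1.691 2.492
v -2.645 2.262 3.838
v -3.727 1.862 2.557
v -3.906 1.957 2.703
v -4.058 1.957 2.9
v -4.155 1.862 3.109
v -4.176 1.692 3.289
v -4.118 1.479 3.405
v -3.992 1.265 3.432
v -3.823 1.095 3.367
v -3.644 1 3.221
v -3.491 1 3.025
v -3.395 1.094 2.815
v -3.373 1.265 2.635
v -3.432 1.478 2.52
v 2.894 3.586 -2.096
v 3.88 3.072 -1.622
v 1.84 2.008 -1.618
v 2.826 1.494 -1.144
v 2.327 2.454 -0.605
v 2.978 3.429 -0.9
v 2.742 1.651 -2.34
v 3.393 2.626 -2.635
v 3.786 1.875 -1.773
v 3.529 2.372 -0.7
v 2.191 2.708 -2.54
v 1.934 3.205 -1.467
v 3.479 3.467 -1.901
v 2.241 1.613 -1.339
v 1.947 2.177 -1.022
v 2.527 1.875 -0.743
v 2.949 3.678 -1.477
v 3.529 3.375 -1.198
v 2.616 3.012 -0.6
v 2.191 1.705 -2.042
v 2.771 1.402 -1.763
v 3.193 3.205 -2.497
v 3.773 2.903 -2.218
v 3.104 2.068 -2.64
v 4.004 2.462 -1.711
v 3.385 1.534 -1.43
v 3.335 1.627 -2.133
v 3.718 2.2 -2.306
v 3.853 2.754 -1.081
v 3.234 1.826 -0.799
v 2.94 2.391 -0.483
v 3.323 2.964 -0.656
v 3.798 2.051 -1.169
v 2.486 3.254 -2.441
v 1.867 2.326 -2.159
v 2.397 2.116 -2.584
v 2.78 2.689 -2.757
v 2.335 3.546 -1.81
v 1.716 2.618 -1.529
v 2.002 2.88 -0.934
v 2.385 3.453 -1.107
v 1.922 3.029 -2.071
f 2 1 4
f 2 4 3
f 4 1 5
f 4 5 3
f 5 1 6
f 5 6 3
f 6 1 7
f 6 7 3
f 7 1 8
f 7 8 3
f 8 1 9
f 8 9 3
f 9 1 10
f 9 10 3
f 10 1 11
f 10 11 3
f 11 1 12
f 11 12 3
f 12 1 13
f 12 13 3
f 13 1 14
f 13 14 3
f 14 1 15
f 14 15 3
f 15 1 16
f 15 16 3
f 16 1 17
f 16 17 3
f 17 1 18
f 17 18 3
f 18 1 2
f 18 2 3
f 20 19 22
f 20 22 21
f 22 19 23
f 22 23 21
f 23 19 24
f 23 24 21
f 24 19 25
f 24 25 21
f 25 19 26
f 25 26 21
f 26 19 27
f 26 27 21
f 27 19 28
f 27 28 21
f 28 19 29
f 28 29 21
f 29 19 30
f 29 30 21
f 30 19 31
f 30 31 21
f 31 19 32
f 31 32 21
f 32 19 33
f 32 33 21
f 33 19 34
f 33 34 21
f 34 19 20
f 34 20 21
f 35 72 51
f 72 46 75
f 51 75 40
f 72 75 51
f 35 51 47
f 51 40 52
f 47 52 36
f 51 52 47
f 35 47 56
f 47 36 57
f 56 57 42
f 47 57 56
f 35 56 68
f 56 42 71
f 68 71 45
f 56 71 68
f 35 68 72
f 68 45 76
f 72 76 46
f 68 76 72
f 36 52 63
f 52 40 66
f 63 66 44
f 52 66 63
f 40 75 53
f 75 46 74
f 53 74 39
f 75 74 53
f 46 76 73
f 76 45 69
f 73 69 37
f 76 69 73
f 45 71 70
f 71 42 58
f 70 58 41
f 71 58 70
f 42 57 62
f 57 36 59
f 62 59 43
f 57 59 62
f 38 64 50
f 64 44 65
f 50 65 39
f 64 65 50
f 38 50 48
f 50 39 49
f 48 49 37
f 50 49 48
f 38 48 55
f 48 37 54
f 55 54 41
f 48 54 55
f 38 55 60
f 55 41 61
f 60 61 43
f 55 61 60
f 38 60 64
f 60 43 67
f 64 67 44
f 60 67 64
f 39 65 53
f 65 44 66
f 53 66 40
f 65 66 53
f 37 49 73
f 49 39 74
f 73 74 46
f 49 74 73
f 41 54 70
f 54 37 69
f 70 69 45
f 54 69 70
f 43 61 62
f 61 41 58
f 62 58 42
f 61 58 62
f 44 67 63
f 67 43 59
f 63 59 36
f 67 59 63



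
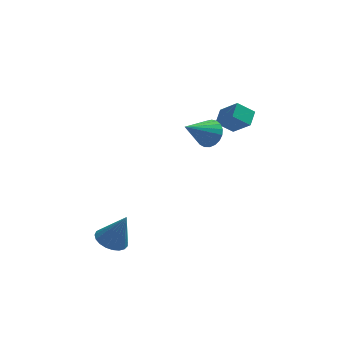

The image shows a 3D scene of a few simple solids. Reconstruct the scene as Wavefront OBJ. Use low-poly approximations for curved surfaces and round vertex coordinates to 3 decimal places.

v 3.414 2.78 -0.118
v 2.511 2.805 0.577
v 3.728 3.617 0.259
v 2.825 3.642 0.954
v 4.195 2.018 0.926
v 3.292 2.043 1.621
v 4.509 2.855 1.303
v 3.606 2.88 1.998
v -2.984 -1.831 -4.383
v -2.364 -2.4 -4.672
v -2.216 -1.869 -2.657
v -2.203 -2.073 -4.736
v -2.178 -1.704 -4.739
v -2.292 -1.357 -4.681
v -2.525 -1.091 -4.571
v -2.838 -0.954 -4.429
v -3.176 -0.968 -4.279
v -3.481 -1.132 -4.147
v -3.7 -1.416 -4.056
v -3.795 -1.772 -4.021
v -3.75 -2.138 -4.05
v -3.572 -2.451 -4.135
v -3.293 -2.657 -4.264
v -2.96 -2.72 -4.414
v -2.632 -2.629 -4.558
v 1.963 0.096 1.872
v 2.396 -0.624 1.877
v 0.697 -0.656 3.008
v 2.536 -0.453 2.147
v 2.578 -0.187 2.37
v 2.513 0.128 2.506
v 2.353 0.438 2.533
v 2.126 0.688 2.446
v 1.871 0.836 2.259
v 1.631 0.856 2.006
v 1.449 0.745 1.729
v 1.356 0.522 1.477
v 1.368 0.225 1.294
v 1.483 -0.094 1.21
v 1.681 -0.381 1.241
v 1.927 -0.584 1.381
v 2.18 -0.67 1.606
f 2 4 1
f 5 2 1
f 1 4 3
f 3 5 1
f 2 8 4
f 6 2 5
f 6 8 2
f 4 8 3
f 7 5 3
f 3 8 7
f 7 6 5
f 8 6 7
f 10 9 12
f 10 12 11
f 12 9 13
f 12 13 11
f 13 9 14
f 13 14 11
f 14 9 15
f 14 15 11
f 15 9 16
f 15 16 11
f 16 9 17
f 16 17 11
f 17 9 18
f 17 18 11
f 18 9 19
f 18 19 11
f 19 9 20
f 19 20 11
f 20 9 21
f 20 21 11
f 21 9 22
f 21 22 11
f 22 9 23
f 22 23 11
f 23 9 24
f 23 24 11
f 24 9 25
f 24 25 11
f 25 9 10
f 25 10 11
f 27 26 29
f 27 29 28
f 29 26 30
f 29 30 28
f 30 26 31
f 30 31 28
f 31 26 32
f 31 32 28
f 32 26 33
f 32 33 28
f 33 26 34
f 33 34 28
f 34 26 35
f 34 35 28
f 35 26 36
f 35 36 28
f 36 26 37
f 36 37 28
f 37 26 38
f 37 38 28
f 38 26 39
f 38 39 28
f 39 26 40
f 39 40 28
f 40 26 41
f 40 41 28
f 41 26 42
f 41 42 28
f 42 26 27
f 42 27 28



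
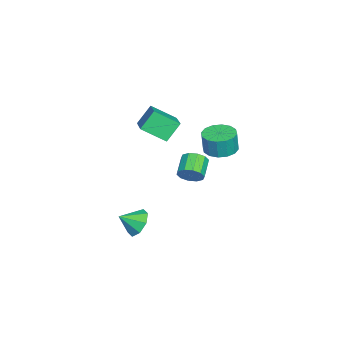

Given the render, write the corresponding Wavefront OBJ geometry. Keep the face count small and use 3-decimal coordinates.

v -3.865 1.881 1.574
v -3.001 2.403 1.523
v -2.872 2.32 2.854
v -3.735 1.799 2.906
v -3.374 2.764 1.582
v -3.245 2.681 2.913
v -3.879 2.889 1.638
v -3.749 2.806 2.97
v -4.379 2.744 1.678
v -4.25 2.661 3.009
v -4.742 2.368 1.69
v -4.613 2.285 3.021
v -4.87 1.861 1.671
v -4.741 1.779 3.002
v -4.728 1.36 1.626
v -4.599 1.277 2.957
v -4.355 0.999 1.567
v -4.226 0.916 2.898
v -3.851 0.874 1.51
v -3.721 0.791 2.842
v -3.35 1.019 1.471
v -3.221 0.936 2.802
v -2.987 1.395 1.459
v -2.858 1.312 2.79
v -2.859 1.901 1.478
v -2.73 1.819 2.809
v 3.323 -1.323 -0.143
v 3.998 -1.486 -0.791
v 3.737 -2.257 0.523
v 4.214 -1.022 -0.275
v 3.908 -0.734 0.318
v 3.26 -0.791 0.642
v 2.648 -1.16 0.505
v 2.432 -1.624 -0.011
v 2.737 -1.912 -0.605
v 3.386 -1.855 -0.928
v -3.751 -1.38 2.333
v -3.647 -2.834 3.227
v -4.389 -0.737 3.453
v -4.285 -2.191 4.346
v -1.855 -0.789 3.074
v -1.751 -2.243 3.967
v -2.493 -0.146 4.193
v -2.389 -1.6 5.087
v 0.364 0.956 1.946
v 0.716 1.154 2.601
v -0.432 1.183 3.21
v -0.784 0.984 2.554
v 0.603 1.553 2.368
v -0.545 1.582 2.977
v 0.399 1.724 1.974
v -0.75 1.753 2.583
v 0.181 1.602 1.569
v -0.968 1.63 2.178
v 0.033 1.232 1.308
v -1.115 1.261 1.917
v 0.012 0.757 1.29
v -1.136 0.786 1.899
v 0.125 0.358 1.523
v -1.023 0.387 2.132
v 0.33 0.187 1.917
v -0.819 0.216 2.526
v 0.548 0.31 2.322
v -0.601 0.338 2.931
v 0.695 0.679 2.583
v -0.453 0.708 3.192
f 2 1 5
f 2 5 3
f 3 5 6
f 3 6 4
f 5 1 7
f 5 7 6
f 6 7 8
f 6 8 4
f 7 1 9
f 7 9 8
f 8 9 10
f 8 10 4
f 9 1 11
f 9 11 10
f 10 11 12
f 10 12 4
f 11 1 13
f 11 13 12
f 12 13 14
f 12 14 4
f 13 1 15
f 13 15 14
f 14 15 16
f 14 16 4
f 15 1 17
f 15 17 16
f 16 17 18
f 16 18 4
f 17 1 19
f 17 19 18
f 18 19 20
f 18 20 4
f 19 1 21
f 19 21 20
f 20 21 22
f 20 22 4
f 21 1 23
f 21 23 22
f 22 23 24
f 22 24 4
f 23 1 25
f 23 25 24
f 24 25 26
f 24 26 4
f 25 1 2
f 25 2 26
f 26 2 3
f 26 3 4
f 28 27 30
f 28 30 29
f 30 27 31
f 30 31 29
f 31 27 32
f 31 32 29
f 32 27 33
f 32 33 29
f 33 27 34
f 33 34 29
f 34 27 35
f 34 35 29
f 35 27 36
f 35 36 29
f 36 27 28
f 36 28 29
f 38 40 37
f 41 38 37
f 37 40 39
f 39 41 37
f 38 44 40
f 42 38 41
f 42 44 38
f 40 44 39
f 43 41 39
f 39 44 43
f 43 42 41
f 44 42 43
f 46 45 49
f 46 49 47
f 47 49 50
f 47 50 48
f 49 45 51
f 49 51 50
f 50 51 52
f 50 52 48
f 51 45 53
f 51 53 52
f 52 53 54
f 52 54 48
f 53 45 55
f 53 55 54
f 54 55 56
f 54 56 48
f 55 45 57
f 55 57 56
f 56 57 58
f 56 58 48
f 57 45 59
f 57 59 58
f 58 59 60
f 58 60 48
f 59 45 61
f 59 61 60
f 60 61 62
f 60 62 48
f 61 45 63
f 61 63 62
f 62 63 64
f 62 64 48
f 63 45 65
f 63 65 64
f 64 65 66
f 64 66 48
f 65 45 46
f 65 46 66
f 66 46 47
f 66 47 48



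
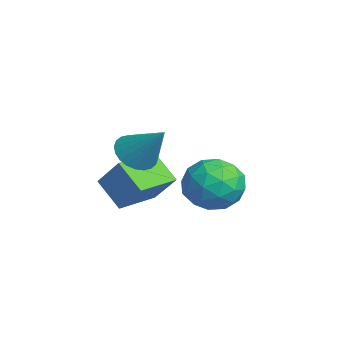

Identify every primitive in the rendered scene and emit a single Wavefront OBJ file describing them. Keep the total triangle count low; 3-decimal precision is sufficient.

v -0.013 -3.153 1.544
v 0.41 -2.762 0.975
v 0.993 -2.447 2.776
v 0.183 -2.551 1.039
v -0.073 -2.432 1.18
v -0.32 -2.422 1.377
v -0.521 -2.524 1.599
v -0.644 -2.721 1.813
v -0.671 -2.984 1.986
v -0.598 -3.273 2.091
v -0.436 -3.544 2.114
v -0.21 -3.755 2.05
v 0.047 -3.874 1.908
v 0.294 -3.883 1.712
v 0.494 -3.782 1.49
v 0.617 -3.584 1.276
v 0.645 -3.321 1.103
v 0.572 -3.032 0.997
v -3.995 0.8 -1.262
v -2.96 0.873 -0.662
v -3.22 -0.533 -2.438
v -2.185 -0.46 -1.838
v -3.149 -0.944 -1.314
v -3.627 -0.12 -0.587
v -2.553 0.46 -2.513
v -3.031 1.284 -1.786
v -2.068 0.662 -1.435
v -2.437 -0.205 -0.694
v -3.743 0.545 -2.406
v -4.112 -0.322 -1.665
v -3.545 0.954 -0.859
v -2.635 -0.614 -2.241
v -3.201 -0.898 -1.933
v -2.592 -0.855 -1.581
v -3.938 0.37 -0.815
v -3.329 0.413 -0.462
v -3.44 -0.655 -0.846
v -2.851 -0.073 -2.638
v -2.242 -0.03 -2.285
v -3.588 1.195 -1.519
v -2.979 1.238 -1.167
v -2.74 0.995 -2.254
v -2.413 0.873 -0.961
v -1.957 0.089 -1.652
v -2.174 0.63 -2.048
v -2.455 1.114 -1.621
v -2.629 0.363 -0.525
v -2.174 -0.421 -1.217
v -2.74 -0.705 -0.909
v -3.022 -0.221 -0.481
v -2.105 0.239 -0.98
v -4.006 0.761 -1.883
v -3.551 -0.023 -2.575
v -3.158 0.561 -2.619
v -3.44 1.045 -2.191
v -4.223 0.251 -1.448
v -3.767 -0.533 -2.139
v -3.725 -0.774 -1.479
v -4.006 -0.29 -1.052
v -4.075 0.101 -2.12
v -0.884 -4.247 -0.003
v -0.043 -3.714 1.118
v -1.724 -2.897 -0.015
v -0.883 -2.364 1.106
v -0.017 -3.716 -0.906
v 0.824 -3.183 0.215
v -0.857 -2.366 -0.918
v -0.016 -1.833 0.203
f 2 1 4
f 2 4 3
f 4 1 5
f 4 5 3
f 5 1 6
f 5 6 3
f 6 1 7
f 6 7 3
f 7 1 8
f 7 8 3
f 8 1 9
f 8 9 3
f 9 1 10
f 9 10 3
f 10 1 11
f 10 11 3
f 11 1 12
f 11 12 3
f 12 1 13
f 12 13 3
f 13 1 14
f 13 14 3
f 14 1 15
f 14 15 3
f 15 1 16
f 15 16 3
f 16 1 17
f 16 17 3
f 17 1 18
f 17 18 3
f 18 1 2
f 18 2 3
f 19 56 35
f 56 30 59
f 35 59 24
f 56 59 35
f 19 35 31
f 35 24 36
f 31 36 20
f 35 36 31
f 19 31 40
f 31 20 41
f 40 41 26
f 31 41 40
f 19 40 52
f 40 26 55
f 52 55 29
f 40 55 52
f 19 52 56
f 52 29 60
f 56 60 30
f 52 60 56
f 20 36 47
f 36 24 50
f 47 50 28
f 36 50 47
f 24 59 37
f 59 30 58
f 37 58 23
f 59 58 37
f 30 60 57
f 60 29 53
f 57 53 21
f 60 53 57
f 29 55 54
f 55 26 42
f 54 42 25
f 55 42 54
f 26 41 46
f 41 20 43
f 46 43 27
f 41 43 46
f 22 48 34
f 48 28 49
f 34 49 23
f 48 49 34
f 22 34 32
f 34 23 33
f 32 33 21
f 34 33 32
f 22 32 39
f 32 21 38
f 39 38 25
f 32 38 39
f 22 39 44
f 39 25 45
f 44 45 27
f 39 45 44
f 22 44 48
f 44 27 51
f 48 51 28
f 44 51 48
f 23 49 37
f 49 28 50
f 37 50 24
f 49 50 37
f 21 33 57
f 33 23 58
f 57 58 30
f 33 58 57
f 25 38 54
f 38 21 53
f 54 53 29
f 38 53 54
f 27 45 46
f 45 25 42
f 46 42 26
f 45 42 46
f 28 51 47
f 51 27 43
f 47 43 20
f 51 43 47
f 62 64 61
f 65 62 61
f 61 64 63
f 63 65 61
f 62 68 64
f 66 62 65
f 66 68 62
f 64 68 63
f 67 65 63
f 63 68 67
f 67 66 65
f 68 66 67



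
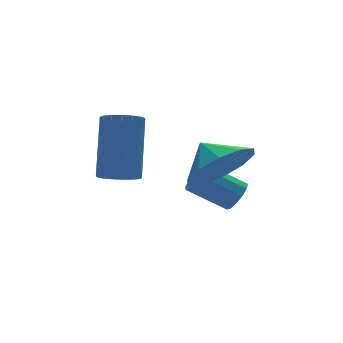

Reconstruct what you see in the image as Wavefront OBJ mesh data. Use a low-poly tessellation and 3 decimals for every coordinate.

v 3.673 1.955 -0.237
v 3.996 2.36 -0.124
v 3.029 2.931 0.589
v 2.707 2.525 0.477
v 3.853 2.433 -0.376
v 2.886 3.004 0.337
v 3.654 2.355 -0.584
v 2.687 2.925 0.129
v 3.46 2.149 -0.681
v 2.493 2.72 0.032
v 3.335 1.882 -0.637
v 2.368 2.452 0.076
v 3.316 1.637 -0.467
v 2.35 2.208 0.247
v 3.412 1.494 -0.223
v 2.445 2.065 0.491
v 3.59 1.497 0.017
v 2.623 2.067 0.73
v 3.795 1.645 0.176
v 2.828 2.216 0.889
v 3.961 1.891 0.204
v 2.994 2.462 0.917
v 4.036 2.158 0.092
v 3.069 2.729 0.805
v 2.748 1.128 1.429
v 3.55 0.832 2.088
v 2.532 1.932 2.051
v 3.801 1.251 1.633
v 3.649 1.624 1.1
v 3.153 1.806 0.693
v 2.503 1.73 0.566
v 1.945 1.423 0.769
v 1.695 1.004 1.224
v 1.846 0.632 1.757
v 2.342 0.449 2.164
v 2.993 0.526 2.291
v 0.184 1.943 1.249
v 0.526 2.316 0.926
v 1.078 3.269 2.607
v 0.736 2.897 2.931
v 0.271 2.447 0.935
v 0.822 3.401 2.617
v -0.004 2.463 1.016
v 0.547 3.417 2.698
v -0.236 2.36 1.151
v 0.316 3.314 2.832
v -0.372 2.162 1.308
v 0.18 3.115 2.989
v -0.38 1.913 1.452
v 0.172 2.866 3.133
v -0.259 1.671 1.549
v 0.293 2.625 3.23
v -0.036 1.492 1.578
v 0.515 2.446 3.259
v 0.237 1.416 1.531
v 0.788 2.37 3.212
v 0.498 1.461 1.42
v 1.049 2.414 3.101
v 0.687 1.616 1.27
v 1.238 2.57 2.951
v 0.761 1.846 1.115
v 1.312 2.8 2.796
v 0.703 2.099 0.991
v 1.254 3.052 2.672
f 2 1 5
f 2 5 3
f 3 5 6
f 3 6 4
f 5 1 7
f 5 7 6
f 6 7 8
f 6 8 4
f 7 1 9
f 7 9 8
f 8 9 10
f 8 10 4
f 9 1 11
f 9 11 10
f 10 11 12
f 10 12 4
f 11 1 13
f 11 13 12
f 12 13 14
f 12 14 4
f 13 1 15
f 13 15 14
f 14 15 16
f 14 16 4
f 15 1 17
f 15 17 16
f 16 17 18
f 16 18 4
f 17 1 19
f 17 19 18
f 18 19 20
f 18 20 4
f 19 1 21
f 19 21 20
f 20 21 22
f 20 22 4
f 21 1 23
f 21 23 22
f 22 23 24
f 22 24 4
f 23 1 2
f 23 2 24
f 24 2 3
f 24 3 4
f 26 25 28
f 26 28 27
f 28 25 29
f 28 29 27
f 29 25 30
f 29 30 27
f 30 25 31
f 30 31 27
f 31 25 32
f 31 32 27
f 32 25 33
f 32 33 27
f 33 25 34
f 33 34 27
f 34 25 35
f 34 35 27
f 35 25 36
f 35 36 27
f 36 25 26
f 36 26 27
f 38 37 41
f 38 41 39
f 39 41 42
f 39 42 40
f 41 37 43
f 41 43 42
f 42 43 44
f 42 44 40
f 43 37 45
f 43 45 44
f 44 45 46
f 44 46 40
f 45 37 47
f 45 47 46
f 46 47 48
f 46 48 40
f 47 37 49
f 47 49 48
f 48 49 50
f 48 50 40
f 49 37 51
f 49 51 50
f 50 51 52
f 50 52 40
f 51 37 53
f 51 53 52
f 52 53 54
f 52 54 40
f 53 37 55
f 53 55 54
f 54 55 56
f 54 56 40
f 55 37 57
f 55 57 56
f 56 57 58
f 56 58 40
f 57 37 59
f 57 59 58
f 58 59 60
f 58 60 40
f 59 37 61
f 59 61 60
f 60 61 62
f 60 62 40
f 61 37 63
f 61 63 62
f 62 63 64
f 62 64 40
f 63 37 38
f 63 38 64
f 64 38 39
f 64 39 40



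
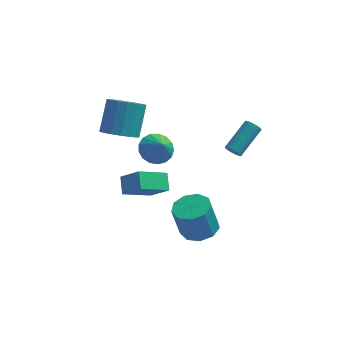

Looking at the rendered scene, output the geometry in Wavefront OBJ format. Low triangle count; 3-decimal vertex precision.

v 2.164 -0.297 -0.018
v 2.497 -0.211 -0.407
v 3.33 1.324 0.648
v 2.996 1.237 1.038
v 2.343 -0.091 -0.46
v 3.175 1.444 0.595
v 2.161 -0.002 -0.445
v 2.993 1.533 0.61
v 1.98 0.042 -0.366
v 2.812 1.577 0.689
v 1.826 0.034 -0.233
v 2.659 1.569 0.822
v 1.724 -0.024 -0.068
v 2.557 1.51 0.987
v 1.689 -0.124 0.105
v 2.521 1.41 1.16
v 1.726 -0.251 0.26
v 2.559 1.284 1.315
v 1.83 -0.384 0.372
v 2.663 1.151 1.427
v 1.985 -0.504 0.425
v 2.817 1.031 1.48
v 2.167 -0.593 0.41
v 2.999 0.942 1.465
v 2.348 -0.637 0.331
v 3.18 0.898 1.386
v 2.501 -0.629 0.198
v 3.334 0.906 1.253
v 2.603 -0.57 0.033
v 3.436 0.964 1.088
v 2.639 -0.47 -0.14
v 3.471 1.064 0.915
v 2.601 -0.344 -0.295
v 3.434 1.191 0.76
v -1.914 -0.802 -0.033
v -1.279 -1.239 -0.671
v -1.366 -1.478 0.973
v -1.048 -0.843 -0.532
v -1.016 -0.439 -0.278
v -1.189 -0.117 0.031
v -1.528 0.047 0.326
v -1.956 0.017 0.539
v -2.374 -0.201 0.62
v -2.687 -0.557 0.552
v -2.823 -0.969 0.35
v -2.75 -1.343 0.06
v -2.487 -1.593 -0.251
v -2.092 -1.662 -0.513
v -1.656 -1.534 -0.664
v -2.485 0.362 -5.244
v -3.83 -0.773 -4.336
v -2.771 1.251 -4.556
v -4.116 0.116 -3.648
v -1.344 -0.116 -4.152
v -2.689 -1.251 -3.244
v -1.63 0.773 -3.464
v -2.975 -0.362 -2.556
v 0.937 -3.293 -4.127
v 1.772 -3.982 -4.003
v 1.338 -4.157 -2.049
v 0.503 -3.467 -2.173
v 2.001 -3.281 -3.89
v 1.567 -3.456 -1.935
v 1.732 -2.586 -3.888
v 1.297 -2.761 -1.933
v 1.091 -2.221 -3.998
v 0.656 -2.396 -2.043
v 0.378 -2.358 -4.168
v -0.056 -2.533 -2.213
v -0.073 -2.932 -4.32
v -0.508 -3.107 -2.365
v -0.052 -3.675 -4.381
v -0.486 -3.849 -2.426
v 0.433 -4.239 -4.324
v -0.002 -4.413 -2.369
v 1.153 -4.36 -4.175
v 0.719 -4.535 -2.22
v -3.792 -1.374 1.371
v -3.315 -0.635 0.744
v -3.191 0.673 2.382
v -3.668 -0.066 3.009
v -3.819 -0.53 0.698
v -3.695 0.779 2.336
v -4.317 -0.618 0.807
v -4.193 0.691 2.445
v -4.695 -0.879 1.044
v -4.57 0.429 2.682
v -4.865 -1.254 1.356
v -4.741 0.054 2.994
v -4.79 -1.656 1.672
v -4.666 -0.348 3.31
v -4.486 -1.994 1.919
v -4.362 -0.686 3.557
v -4.024 -2.19 2.04
v -3.899 -0.881 3.678
v -3.508 -2.199 2.008
v -3.383 -0.89 3.646
v -3.057 -2.019 1.83
v -2.933 -0.71 3.468
v -2.775 -1.691 1.547
v -2.65 -0.383 3.185
v -2.726 -1.291 1.223
v -2.601 0.017 2.861
v -2.921 -0.91 0.934
v -2.796 0.399 2.572
f 2 1 5
f 2 5 3
f 3 5 6
f 3 6 4
f 5 1 7
f 5 7 6
f 6 7 8
f 6 8 4
f 7 1 9
f 7 9 8
f 8 9 10
f 8 10 4
f 9 1 11
f 9 11 10
f 10 11 12
f 10 12 4
f 11 1 13
f 11 13 12
f 12 13 14
f 12 14 4
f 13 1 15
f 13 15 14
f 14 15 16
f 14 16 4
f 15 1 17
f 15 17 16
f 16 17 18
f 16 18 4
f 17 1 19
f 17 19 18
f 18 19 20
f 18 20 4
f 19 1 21
f 19 21 20
f 20 21 22
f 20 22 4
f 21 1 23
f 21 23 22
f 22 23 24
f 22 24 4
f 23 1 25
f 23 25 24
f 24 25 26
f 24 26 4
f 25 1 27
f 25 27 26
f 26 27 28
f 26 28 4
f 27 1 29
f 27 29 28
f 28 29 30
f 28 30 4
f 29 1 31
f 29 31 30
f 30 31 32
f 30 32 4
f 31 1 33
f 31 33 32
f 32 33 34
f 32 34 4
f 33 1 2
f 33 2 34
f 34 2 3
f 34 3 4
f 36 35 38
f 36 38 37
f 38 35 39
f 38 39 37
f 39 35 40
f 39 40 37
f 40 35 41
f 40 41 37
f 41 35 42
f 41 42 37
f 42 35 43
f 42 43 37
f 43 35 44
f 43 44 37
f 44 35 45
f 44 45 37
f 45 35 46
f 45 46 37
f 46 35 47
f 46 47 37
f 47 35 48
f 47 48 37
f 48 35 49
f 48 49 37
f 49 35 36
f 49 36 37
f 51 53 50
f 54 51 50
f 50 53 52
f 52 54 50
f 51 57 53
f 55 51 54
f 55 57 51
f 53 57 52
f 56 54 52
f 52 57 56
f 56 55 54
f 57 55 56
f 59 58 62
f 59 62 60
f 60 62 63
f 60 63 61
f 62 58 64
f 62 64 63
f 63 64 65
f 63 65 61
f 64 58 66
f 64 66 65
f 65 66 67
f 65 67 61
f 66 58 68
f 66 68 67
f 67 68 69
f 67 69 61
f 68 58 70
f 68 70 69
f 69 70 71
f 69 71 61
f 70 58 72
f 70 72 71
f 71 72 73
f 71 73 61
f 72 58 74
f 72 74 73
f 73 74 75
f 73 75 61
f 74 58 76
f 74 76 75
f 75 76 77
f 75 77 61
f 76 58 59
f 76 59 77
f 77 59 60
f 77 60 61
f 79 78 82
f 79 82 80
f 80 82 83
f 80 83 81
f 82 78 84
f 82 84 83
f 83 84 85
f 83 85 81
f 84 78 86
f 84 86 85
f 85 86 87
f 85 87 81
f 86 78 88
f 86 88 87
f 87 88 89
f 87 89 81
f 88 78 90
f 88 90 89
f 89 90 91
f 89 91 81
f 90 78 92
f 90 92 91
f 91 92 93
f 91 93 81
f 92 78 94
f 92 94 93
f 93 94 95
f 93 95 81
f 94 78 96
f 94 96 95
f 95 96 97
f 95 97 81
f 96 78 98
f 96 98 97
f 97 98 99
f 97 99 81
f 98 78 100
f 98 100 99
f 99 100 101
f 99 101 81
f 100 78 102
f 100 102 101
f 101 102 103
f 101 103 81
f 102 78 104
f 102 104 103
f 103 104 105
f 103 105 81
f 104 78 79
f 104 79 105
f 105 79 80
f 105 80 81

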